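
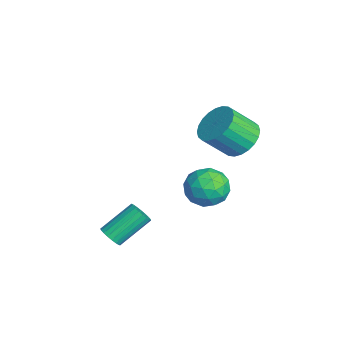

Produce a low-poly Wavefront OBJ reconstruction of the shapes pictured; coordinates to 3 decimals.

v -4.694 0.834 -1.49
v -4.312 1.227 -2.4
v -3.428 -0.327 -1.46
v -3.046 0.066 -2.37
v -2.987 0.638 -1.477
v -3.769 1.356 -1.496
v -3.971 -0.456 -2.364
v -4.753 0.262 -2.383
v -3.864 0.43 -2.94
v -3.257 1.106 -2.392
v -4.483 -0.206 -1.468
v -3.876 0.47 -0.92
v -4.614 1.133 -1.948
v -3.126 -0.233 -1.912
v -3.091 0.104 -1.388
v -2.867 0.335 -1.922
v -4.295 1.209 -1.416
v -4.07 1.44 -1.951
v -3.292 1.093 -1.409
v -3.67 -0.54 -1.909
v -3.445 -0.309 -2.444
v -4.873 0.565 -1.938
v -4.649 0.796 -2.472
v -4.448 -0.193 -2.451
v -4.126 0.895 -2.8
v -3.382 0.212 -2.782
v -3.926 -0.095 -2.779
v -4.386 0.327 -2.79
v -3.769 1.293 -2.477
v -3.025 0.61 -2.46
v -2.99 0.946 -1.935
v -3.45 1.368 -1.946
v -3.506 0.824 -2.795
v -4.715 0.29 -1.4
v -3.971 -0.393 -1.383
v -4.29 -0.468 -1.914
v -4.75 -0.046 -1.925
v -4.358 0.688 -1.078
v -3.614 0.005 -1.06
v -3.354 0.573 -1.07
v -3.814 0.995 -1.081
v -4.234 0.076 -1.065
v -2.346 1.566 2.053
v -1.461 1.909 2.332
v -1.388 0.796 3.466
v -2.274 0.454 3.187
v -1.696 2.12 2.554
v -1.623 1.007 3.688
v -2.031 2.246 2.7
v -1.958 1.134 3.834
v -2.414 2.269 2.747
v -2.341 1.157 3.881
v -2.786 2.185 2.689
v -2.713 1.073 3.822
v -3.092 2.007 2.533
v -3.019 0.894 3.667
v -3.284 1.762 2.305
v -3.211 0.649 3.439
v -3.333 1.487 2.038
v -3.26 0.374 3.172
v -3.232 1.224 1.774
v -3.159 0.111 2.908
v -2.997 1.013 1.552
v -2.924 -0.1 2.686
v -2.662 0.886 1.406
v -2.589 -0.226 2.54
v -2.279 0.863 1.359
v -2.206 -0.249 2.493
v -1.907 0.947 1.418
v -1.834 -0.165 2.551
v -1.601 1.126 1.573
v -1.528 0.013 2.707
v -1.409 1.371 1.801
v -1.336 0.258 2.935
v -1.36 1.646 2.068
v -1.287 0.533 3.202
v -0.934 -4.054 -2.193
v -0.409 -4.067 -1.969
v -0.822 -2.739 -0.924
v -1.346 -2.726 -1.147
v -0.382 -3.916 -2.15
v -0.795 -2.588 -1.105
v -0.45 -3.789 -2.338
v -0.863 -2.461 -1.293
v -0.602 -3.708 -2.501
v -1.015 -2.38 -1.456
v -0.811 -3.687 -2.611
v -1.224 -2.359 -1.565
v -1.041 -3.729 -2.648
v -1.454 -2.401 -1.603
v -1.253 -3.827 -2.607
v -1.665 -2.499 -1.561
v -1.409 -3.965 -2.494
v -1.822 -2.637 -1.448
v -1.484 -4.118 -2.329
v -1.896 -2.79 -1.283
v -1.463 -4.26 -2.14
v -1.875 -2.932 -1.095
v -1.35 -4.366 -1.961
v -1.763 -3.038 -0.915
v -1.166 -4.419 -1.821
v -1.579 -3.09 -0.776
v -0.941 -4.408 -1.746
v -1.354 -3.08 -0.701
v -0.716 -4.336 -1.748
v -1.128 -3.008 -0.703
v -0.527 -4.216 -1.827
v -0.94 -2.888 -0.782
f 1 38 17
f 38 12 41
f 17 41 6
f 38 41 17
f 1 17 13
f 17 6 18
f 13 18 2
f 17 18 13
f 1 13 22
f 13 2 23
f 22 23 8
f 13 23 22
f 1 22 34
f 22 8 37
f 34 37 11
f 22 37 34
f 1 34 38
f 34 11 42
f 38 42 12
f 34 42 38
f 2 18 29
f 18 6 32
f 29 32 10
f 18 32 29
f 6 41 19
f 41 12 40
f 19 40 5
f 41 40 19
f 12 42 39
f 42 11 35
f 39 35 3
f 42 35 39
f 11 37 36
f 37 8 24
f 36 24 7
f 37 24 36
f 8 23 28
f 23 2 25
f 28 25 9
f 23 25 28
f 4 30 16
f 30 10 31
f 16 31 5
f 30 31 16
f 4 16 14
f 16 5 15
f 14 15 3
f 16 15 14
f 4 14 21
f 14 3 20
f 21 20 7
f 14 20 21
f 4 21 26
f 21 7 27
f 26 27 9
f 21 27 26
f 4 26 30
f 26 9 33
f 30 33 10
f 26 33 30
f 5 31 19
f 31 10 32
f 19 32 6
f 31 32 19
f 3 15 39
f 15 5 40
f 39 40 12
f 15 40 39
f 7 20 36
f 20 3 35
f 36 35 11
f 20 35 36
f 9 27 28
f 27 7 24
f 28 24 8
f 27 24 28
f 10 33 29
f 33 9 25
f 29 25 2
f 33 25 29
f 44 43 47
f 44 47 45
f 45 47 48
f 45 48 46
f 47 43 49
f 47 49 48
f 48 49 50
f 48 50 46
f 49 43 51
f 49 51 50
f 50 51 52
f 50 52 46
f 51 43 53
f 51 53 52
f 52 53 54
f 52 54 46
f 53 43 55
f 53 55 54
f 54 55 56
f 54 56 46
f 55 43 57
f 55 57 56
f 56 57 58
f 56 58 46
f 57 43 59
f 57 59 58
f 58 59 60
f 58 60 46
f 59 43 61
f 59 61 60
f 60 61 62
f 60 62 46
f 61 43 63
f 61 63 62
f 62 63 64
f 62 64 46
f 63 43 65
f 63 65 64
f 64 65 66
f 64 66 46
f 65 43 67
f 65 67 66
f 66 67 68
f 66 68 46
f 67 43 69
f 67 69 68
f 68 69 70
f 68 70 46
f 69 43 71
f 69 71 70
f 70 71 72
f 70 72 46
f 71 43 73
f 71 73 72
f 72 73 74
f 72 74 46
f 73 43 75
f 73 75 74
f 74 75 76
f 74 76 46
f 75 43 44
f 75 44 76
f 76 44 45
f 76 45 46
f 78 77 81
f 78 81 79
f 79 81 82
f 79 82 80
f 81 77 83
f 81 83 82
f 82 83 84
f 82 84 80
f 83 77 85
f 83 85 84
f 84 85 86
f 84 86 80
f 85 77 87
f 85 87 86
f 86 87 88
f 86 88 80
f 87 77 89
f 87 89 88
f 88 89 90
f 88 90 80
f 89 77 91
f 89 91 90
f 90 91 92
f 90 92 80
f 91 77 93
f 91 93 92
f 92 93 94
f 92 94 80
f 93 77 95
f 93 95 94
f 94 95 96
f 94 96 80
f 95 77 97
f 95 97 96
f 96 97 98
f 96 98 80
f 97 77 99
f 97 99 98
f 98 99 100
f 98 100 80
f 99 77 101
f 99 101 100
f 100 101 102
f 100 102 80
f 101 77 103
f 101 103 102
f 102 103 104
f 102 104 80
f 103 77 105
f 103 105 104
f 104 105 106
f 104 106 80
f 105 77 107
f 105 107 106
f 106 107 108
f 106 108 80
f 107 77 78
f 107 78 108
f 108 78 79
f 108 79 80



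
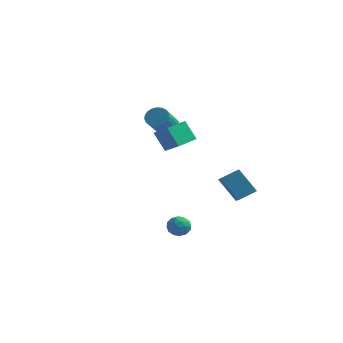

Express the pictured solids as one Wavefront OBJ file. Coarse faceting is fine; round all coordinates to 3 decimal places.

v 1.543 2.548 -3.891
v 0.423 2.535 -2.456
v 0.499 4.159 -4.691
v -0.62 4.146 -3.256
v 2.26 3.294 -3.324
v 1.141 3.281 -1.889
v 1.217 4.905 -4.124
v 0.097 4.892 -2.689
v 0.795 -3.107 -3.692
v 1.468 -2.975 -3.586
v 1.052 -4.145 -4.034
v 1.725 -4.013 -3.928
v 1.293 -4.066 -3.388
v 1.134 -3.424 -3.176
v 1.386 -3.696 -4.444
v 1.227 -3.054 -4.232
v 1.833 -3.339 -4.051
v 1.776 -3.568 -3.398
v 0.744 -3.552 -4.222
v 0.687 -3.781 -3.569
v 1.109 -2.95 -3.609
v 1.411 -4.17 -4.011
v 1.157 -4.201 -3.693
v 1.552 -4.124 -3.631
v 0.913 -3.214 -3.368
v 1.308 -3.136 -3.306
v 1.205 -3.778 -3.189
v 1.212 -3.984 -4.314
v 1.607 -3.906 -4.252
v 0.968 -2.996 -3.989
v 1.363 -2.919 -3.927
v 1.315 -3.342 -4.431
v 1.719 -3.086 -3.82
v 1.87 -3.697 -4.021
v 1.671 -3.51 -4.324
v 1.578 -3.133 -4.2
v 1.686 -3.221 -3.436
v 1.836 -3.831 -3.637
v 1.582 -3.862 -3.32
v 1.489 -3.485 -3.196
v 1.9 -3.435 -3.709
v 0.684 -3.289 -3.983
v 0.834 -3.899 -4.184
v 1.031 -3.635 -4.424
v 0.938 -3.258 -4.3
v 0.65 -3.423 -3.599
v 0.801 -4.034 -3.8
v 0.942 -3.987 -3.42
v 0.849 -3.61 -3.296
v 0.62 -3.685 -3.911
v -3.872 4.05 0.364
v -3.162 4.203 0.438
v -2.958 2.683 1.61
v -3.668 2.53 1.536
v -3.285 4.362 0.666
v -3.081 2.842 1.838
v -3.51 4.467 0.841
v -3.305 2.947 2.013
v -3.797 4.5 0.934
v -3.592 2.98 2.106
v -4.097 4.455 0.928
v -3.893 2.935 2.1
v -4.358 4.34 0.825
v -4.154 2.82 1.997
v -4.535 4.175 0.642
v -4.331 2.655 1.814
v -4.598 3.988 0.411
v -4.394 2.469 1.583
v -4.535 3.812 0.172
v -4.331 2.293 1.344
v -4.358 3.677 -0.034
v -4.153 2.158 1.138
v -4.096 3.607 -0.171
v -3.892 2.087 1.001
v -3.796 3.613 -0.216
v -3.592 2.093 0.956
v -3.509 3.694 -0.16
v -3.305 2.175 1.012
v -3.285 3.837 -0.014
v -3.08 2.318 1.158
v -3.162 4.017 0.198
v -2.958 2.498 1.37
v -1.972 -0.66 1.488
v -0.946 -0.991 2.101
v -1.645 0.699 1.674
v -0.619 0.368 2.287
v -1.261 -0.668 0.293
v -0.235 -0.999 0.906
v -0.934 0.691 0.479
v 0.092 0.36 1.092
f 2 4 1
f 5 2 1
f 1 4 3
f 3 5 1
f 2 8 4
f 6 2 5
f 6 8 2
f 4 8 3
f 7 5 3
f 3 8 7
f 7 6 5
f 8 6 7
f 9 46 25
f 46 20 49
f 25 49 14
f 46 49 25
f 9 25 21
f 25 14 26
f 21 26 10
f 25 26 21
f 9 21 30
f 21 10 31
f 30 31 16
f 21 31 30
f 9 30 42
f 30 16 45
f 42 45 19
f 30 45 42
f 9 42 46
f 42 19 50
f 46 50 20
f 42 50 46
f 10 26 37
f 26 14 40
f 37 40 18
f 26 40 37
f 14 49 27
f 49 20 48
f 27 48 13
f 49 48 27
f 20 50 47
f 50 19 43
f 47 43 11
f 50 43 47
f 19 45 44
f 45 16 32
f 44 32 15
f 45 32 44
f 16 31 36
f 31 10 33
f 36 33 17
f 31 33 36
f 12 38 24
f 38 18 39
f 24 39 13
f 38 39 24
f 12 24 22
f 24 13 23
f 22 23 11
f 24 23 22
f 12 22 29
f 22 11 28
f 29 28 15
f 22 28 29
f 12 29 34
f 29 15 35
f 34 35 17
f 29 35 34
f 12 34 38
f 34 17 41
f 38 41 18
f 34 41 38
f 13 39 27
f 39 18 40
f 27 40 14
f 39 40 27
f 11 23 47
f 23 13 48
f 47 48 20
f 23 48 47
f 15 28 44
f 28 11 43
f 44 43 19
f 28 43 44
f 17 35 36
f 35 15 32
f 36 32 16
f 35 32 36
f 18 41 37
f 41 17 33
f 37 33 10
f 41 33 37
f 52 51 55
f 52 55 53
f 53 55 56
f 53 56 54
f 55 51 57
f 55 57 56
f 56 57 58
f 56 58 54
f 57 51 59
f 57 59 58
f 58 59 60
f 58 60 54
f 59 51 61
f 59 61 60
f 60 61 62
f 60 62 54
f 61 51 63
f 61 63 62
f 62 63 64
f 62 64 54
f 63 51 65
f 63 65 64
f 64 65 66
f 64 66 54
f 65 51 67
f 65 67 66
f 66 67 68
f 66 68 54
f 67 51 69
f 67 69 68
f 68 69 70
f 68 70 54
f 69 51 71
f 69 71 70
f 70 71 72
f 70 72 54
f 71 51 73
f 71 73 72
f 72 73 74
f 72 74 54
f 73 51 75
f 73 75 74
f 74 75 76
f 74 76 54
f 75 51 77
f 75 77 76
f 76 77 78
f 76 78 54
f 77 51 79
f 77 79 78
f 78 79 80
f 78 80 54
f 79 51 81
f 79 81 80
f 80 81 82
f 80 82 54
f 81 51 52
f 81 52 82
f 82 52 53
f 82 53 54
f 84 86 83
f 87 84 83
f 83 86 85
f 85 87 83
f 84 90 86
f 88 84 87
f 88 90 84
f 86 90 85
f 89 87 85
f 85 90 89
f 89 88 87
f 90 88 89



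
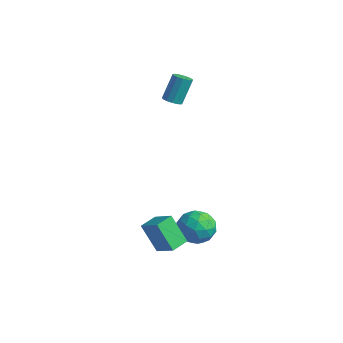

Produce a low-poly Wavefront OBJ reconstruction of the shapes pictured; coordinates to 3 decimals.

v 2.674 -4.1 -3.548
v 1.688 -4.331 -1.963
v 2.562 -3.009 -3.457
v 1.577 -3.241 -1.873
v 3.883 -4.039 -2.787
v 2.898 -4.271 -1.203
v 3.772 -2.949 -2.697
v 2.786 -3.18 -1.112
v -2.82 1.916 2.719
v -2.234 1.812 2.799
v -2.295 2.66 4.341
v -2.88 2.764 4.261
v -2.257 2.107 2.636
v -2.318 2.955 4.178
v -2.459 2.342 2.499
v -2.519 3.189 4.041
v -2.775 2.441 2.432
v -2.835 3.289 3.974
v -3.105 2.374 2.456
v -3.165 3.221 3.998
v -3.345 2.161 2.564
v -3.405 3.009 4.105
v -3.418 1.871 2.721
v -3.478 2.718 4.262
v -3.301 1.595 2.877
v -3.362 2.442 4.419
v -3.032 1.421 2.983
v -3.092 2.268 4.525
v -2.695 1.404 3.006
v -2.755 2.251 4.547
v -2.397 1.55 2.937
v -2.458 2.397 4.479
v 1.549 -0.715 -2.793
v 2.44 -0.014 -3.022
v 2.38 -2.086 -3.758
v 3.271 -1.385 -3.987
v 3.095 -1.763 -2.908
v 2.581 -0.916 -2.312
v 2.239 -1.184 -4.468
v 1.725 -0.337 -3.872
v 2.866 -0.304 -4.057
v 3.395 -0.661 -3.093
v 1.425 -1.439 -3.687
v 1.954 -1.796 -2.723
v 1.921 -0.244 -2.823
v 2.899 -1.856 -3.957
v 2.795 -2.078 -3.323
v 3.319 -1.666 -3.458
v 2.004 -0.774 -2.405
v 2.528 -0.362 -2.54
v 2.913 -1.39 -2.473
v 2.292 -1.738 -4.24
v 2.816 -1.326 -4.375
v 1.501 -0.434 -3.322
v 2.025 -0.022 -3.457
v 1.907 -0.71 -4.307
v 2.695 -0.002 -3.566
v 3.184 -0.808 -4.133
v 2.577 -0.69 -4.416
v 2.275 -0.192 -4.065
v 3.007 -0.213 -2.999
v 3.495 -1.018 -3.566
v 3.392 -1.241 -2.932
v 3.09 -0.743 -2.582
v 3.257 -0.383 -3.607
v 1.325 -1.082 -3.214
v 1.813 -1.887 -3.781
v 1.73 -1.357 -4.198
v 1.428 -0.859 -3.848
v 1.636 -1.292 -2.647
v 2.125 -2.098 -3.214
v 2.545 -1.908 -2.715
v 2.243 -1.41 -2.364
v 1.563 -1.717 -3.173
f 2 4 1
f 5 2 1
f 1 4 3
f 3 5 1
f 2 8 4
f 6 2 5
f 6 8 2
f 4 8 3
f 7 5 3
f 3 8 7
f 7 6 5
f 8 6 7
f 10 9 13
f 10 13 11
f 11 13 14
f 11 14 12
f 13 9 15
f 13 15 14
f 14 15 16
f 14 16 12
f 15 9 17
f 15 17 16
f 16 17 18
f 16 18 12
f 17 9 19
f 17 19 18
f 18 19 20
f 18 20 12
f 19 9 21
f 19 21 20
f 20 21 22
f 20 22 12
f 21 9 23
f 21 23 22
f 22 23 24
f 22 24 12
f 23 9 25
f 23 25 24
f 24 25 26
f 24 26 12
f 25 9 27
f 25 27 26
f 26 27 28
f 26 28 12
f 27 9 29
f 27 29 28
f 28 29 30
f 28 30 12
f 29 9 31
f 29 31 30
f 30 31 32
f 30 32 12
f 31 9 10
f 31 10 32
f 32 10 11
f 32 11 12
f 33 70 49
f 70 44 73
f 49 73 38
f 70 73 49
f 33 49 45
f 49 38 50
f 45 50 34
f 49 50 45
f 33 45 54
f 45 34 55
f 54 55 40
f 45 55 54
f 33 54 66
f 54 40 69
f 66 69 43
f 54 69 66
f 33 66 70
f 66 43 74
f 70 74 44
f 66 74 70
f 34 50 61
f 50 38 64
f 61 64 42
f 50 64 61
f 38 73 51
f 73 44 72
f 51 72 37
f 73 72 51
f 44 74 71
f 74 43 67
f 71 67 35
f 74 67 71
f 43 69 68
f 69 40 56
f 68 56 39
f 69 56 68
f 40 55 60
f 55 34 57
f 60 57 41
f 55 57 60
f 36 62 48
f 62 42 63
f 48 63 37
f 62 63 48
f 36 48 46
f 48 37 47
f 46 47 35
f 48 47 46
f 36 46 53
f 46 35 52
f 53 52 39
f 46 52 53
f 36 53 58
f 53 39 59
f 58 59 41
f 53 59 58
f 36 58 62
f 58 41 65
f 62 65 42
f 58 65 62
f 37 63 51
f 63 42 64
f 51 64 38
f 63 64 51
f 35 47 71
f 47 37 72
f 71 72 44
f 47 72 71
f 39 52 68
f 52 35 67
f 68 67 43
f 52 67 68
f 41 59 60
f 59 39 56
f 60 56 40
f 59 56 60
f 42 65 61
f 65 41 57
f 61 57 34
f 65 57 61



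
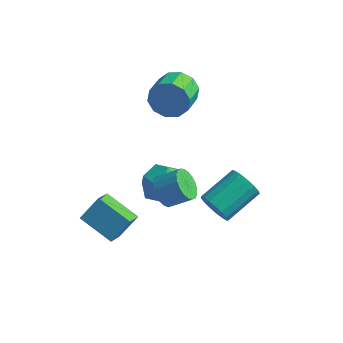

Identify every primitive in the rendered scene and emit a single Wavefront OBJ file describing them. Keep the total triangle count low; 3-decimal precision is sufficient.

v -2.23 0.068 -2.899
v -1.578 0.851 -3.116
v -1.022 -0.691 -2.004
v -0.37 0.092 -2.221
v -1.183 0.251 -1.592
v -1.93 0.721 -2.145
v -0.67 -0.561 -2.975
v -1.417 -0.091 -3.528
v -0.614 0.462 -3.163
v -0.931 0.964 -2.308
v -1.669 -0.804 -2.812
v -1.986 -0.302 -1.957
v 0.722 0.54 -3.78
v 1.272 0.522 -4.319
v 1.968 2.021 -3.658
v 1.418 2.04 -3.12
v 1.002 0.717 -4.476
v 1.698 2.216 -3.815
v 0.667 0.871 -4.473
v 1.363 2.371 -3.813
v 0.345 0.95 -4.312
v 1.041 2.449 -3.652
v 0.109 0.935 -4.03
v 0.805 2.434 -3.369
v 0.014 0.829 -3.69
v 0.71 2.328 -3.029
v 0.081 0.657 -3.37
v 0.777 2.157 -2.71
v 0.295 0.459 -3.145
v 0.99 1.958 -2.484
v 0.606 0.279 -3.065
v 1.302 1.778 -2.405
v 0.945 0.159 -3.149
v 1.64 1.658 -2.489
v 1.232 0.127 -3.378
v 1.928 1.626 -2.717
v 1.402 0.189 -3.699
v 2.098 1.688 -3.038
v 1.417 0.332 -4.038
v 2.113 1.831 -3.377
v -3.667 -2.546 -3.353
v -3.189 -1.839 -2.495
v -3.799 -1.559 -4.092
v -3.32 -0.853 -3.234
v -2.18 -2.807 -3.966
v -1.701 -2.101 -3.108
v -2.311 -1.821 -4.705
v -1.833 -1.114 -3.847
v -2.072 3.122 0.618
v -1.562 2.957 -0.092
v -1.398 1.732 0.311
v -1.908 1.898 1.022
v -1.236 3.134 0.314
v -1.072 1.909 0.717
v -1.229 3.307 0.836
v -1.065 2.082 1.239
v -1.544 3.409 1.275
v -1.38 2.184 1.678
v -2.061 3.402 1.463
v -1.897 2.177 1.867
v -2.582 3.288 1.329
v -2.418 2.063 1.732
v -2.908 3.111 0.923
v -2.744 1.886 1.326
v -2.915 2.938 0.401
v -2.751 1.713 0.804
v -2.6 2.836 -0.038
v -2.436 1.611 0.365
v -2.083 2.843 -0.227
v -1.919 1.618 0.177
v -0.6 -1.355 -1.313
v -0.15 -1.562 -1.849
v 0.69 -1.252 -1.264
v 0.24 -1.045 -0.727
v -0.206 -1.273 -1.922
v 0.634 -0.962 -1.336
v -0.33 -0.998 -1.889
v 0.51 -0.687 -1.304
v -0.501 -0.785 -1.757
v 0.339 -0.474 -1.172
v -0.689 -0.67 -1.548
v 0.151 -0.36 -0.963
v -0.862 -0.674 -1.298
v -0.022 -0.363 -0.713
v -0.989 -0.796 -1.051
v -0.149 -0.485 -0.466
v -1.049 -1.014 -0.849
v -0.209 -0.704 -0.264
v -1.032 -1.291 -0.727
v -0.191 -0.981 -0.142
v -0.939 -1.58 -0.707
v -0.099 -1.27 -0.121
v -0.788 -1.83 -0.791
v 0.052 -1.519 -0.205
v -0.605 -1.997 -0.965
v 0.235 -1.687 -0.38
v -0.421 -2.054 -1.2
v 0.419 -1.743 -0.614
v -0.268 -1.99 -1.454
v 0.573 -1.679 -0.868
v -0.172 -1.816 -1.683
v 0.668 -1.505 -1.098
f 1 12 6
f 1 6 2
f 1 2 8
f 1 8 11
f 1 11 12
f 2 6 10
f 6 12 5
f 12 11 3
f 11 8 7
f 8 2 9
f 4 10 5
f 4 5 3
f 4 3 7
f 4 7 9
f 4 9 10
f 5 10 6
f 3 5 12
f 7 3 11
f 9 7 8
f 10 9 2
f 14 13 17
f 14 17 15
f 15 17 18
f 15 18 16
f 17 13 19
f 17 19 18
f 18 19 20
f 18 20 16
f 19 13 21
f 19 21 20
f 20 21 22
f 20 22 16
f 21 13 23
f 21 23 22
f 22 23 24
f 22 24 16
f 23 13 25
f 23 25 24
f 24 25 26
f 24 26 16
f 25 13 27
f 25 27 26
f 26 27 28
f 26 28 16
f 27 13 29
f 27 29 28
f 28 29 30
f 28 30 16
f 29 13 31
f 29 31 30
f 30 31 32
f 30 32 16
f 31 13 33
f 31 33 32
f 32 33 34
f 32 34 16
f 33 13 35
f 33 35 34
f 34 35 36
f 34 36 16
f 35 13 37
f 35 37 36
f 36 37 38
f 36 38 16
f 37 13 39
f 37 39 38
f 38 39 40
f 38 40 16
f 39 13 14
f 39 14 40
f 40 14 15
f 40 15 16
f 42 44 41
f 45 42 41
f 41 44 43
f 43 45 41
f 42 48 44
f 46 42 45
f 46 48 42
f 44 48 43
f 47 45 43
f 43 48 47
f 47 46 45
f 48 46 47
f 50 49 53
f 50 53 51
f 51 53 54
f 51 54 52
f 53 49 55
f 53 55 54
f 54 55 56
f 54 56 52
f 55 49 57
f 55 57 56
f 56 57 58
f 56 58 52
f 57 49 59
f 57 59 58
f 58 59 60
f 58 60 52
f 59 49 61
f 59 61 60
f 60 61 62
f 60 62 52
f 61 49 63
f 61 63 62
f 62 63 64
f 62 64 52
f 63 49 65
f 63 65 64
f 64 65 66
f 64 66 52
f 65 49 67
f 65 67 66
f 66 67 68
f 66 68 52
f 67 49 69
f 67 69 68
f 68 69 70
f 68 70 52
f 69 49 50
f 69 50 70
f 70 50 51
f 70 51 52
f 72 71 75
f 72 75 73
f 73 75 76
f 73 76 74
f 75 71 77
f 75 77 76
f 76 77 78
f 76 78 74
f 77 71 79
f 77 79 78
f 78 79 80
f 78 80 74
f 79 71 81
f 79 81 80
f 80 81 82
f 80 82 74
f 81 71 83
f 81 83 82
f 82 83 84
f 82 84 74
f 83 71 85
f 83 85 84
f 84 85 86
f 84 86 74
f 85 71 87
f 85 87 86
f 86 87 88
f 86 88 74
f 87 71 89
f 87 89 88
f 88 89 90
f 88 90 74
f 89 71 91
f 89 91 90
f 90 91 92
f 90 92 74
f 91 71 93
f 91 93 92
f 92 93 94
f 92 94 74
f 93 71 95
f 93 95 94
f 94 95 96
f 94 96 74
f 95 71 97
f 95 97 96
f 96 97 98
f 96 98 74
f 97 71 99
f 97 99 98
f 98 99 100
f 98 100 74
f 99 71 101
f 99 101 100
f 100 101 102
f 100 102 74
f 101 71 72
f 101 72 102
f 102 72 73
f 102 73 74



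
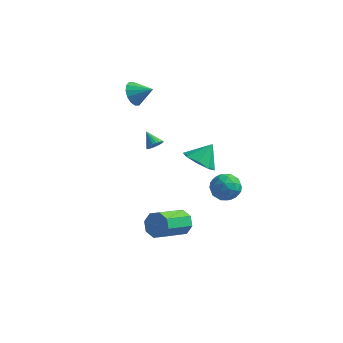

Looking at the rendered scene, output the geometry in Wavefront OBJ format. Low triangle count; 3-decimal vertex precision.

v -1.959 -0.202 0.998
v -1.666 -0.283 1.408
v -2.641 0.282 1.582
v -1.593 -0.096 1.338
v -1.584 0.072 1.21
v -1.639 0.193 1.044
v -1.75 0.246 0.871
v -1.897 0.221 0.72
v -2.054 0.123 0.617
v -2.195 -0.031 0.58
v -2.295 -0.215 0.615
v -2.337 -0.396 0.717
v -2.313 -0.544 0.867
v -2.228 -0.633 1.04
v -2.097 -0.647 1.206
v -1.941 -0.584 1.336
v -1.789 -0.455 1.407
v -4.367 2.986 2.283
v -3.979 3.138 1.565
v -3.293 3.054 2.877
v -4.088 3.525 1.717
v -4.271 3.768 2.02
v -4.481 3.801 2.394
v -4.659 3.615 2.738
v -4.76 3.262 2.96
v -4.755 2.834 3
v -4.646 2.447 2.849
v -4.463 2.204 2.545
v -4.254 2.171 2.171
v -4.075 2.357 1.827
v -3.975 2.71 1.605
v 0.456 -2.965 -2.488
v 0.996 -2.866 -1.892
v 0.283 -4.495 -0.976
v -0.256 -4.595 -1.572
v 0.462 -2.571 -1.781
v -0.25 -4.2 -0.865
v -0.075 -2.506 -2.084
v -0.787 -4.135 -1.168
v -0.301 -2.711 -2.624
v -1.013 -4.34 -1.708
v -0.083 -3.065 -3.084
v -0.796 -4.694 -2.168
v 0.45 -3.36 -3.195
v -0.262 -4.989 -2.279
v 0.987 -3.425 -2.892
v 0.275 -5.054 -1.976
v 1.213 -3.22 -2.352
v 0.501 -4.849 -1.436
v 0.26 0.489 -0.277
v 1.037 -0.147 -0.169
v 0.76 1.271 0.717
v 1.183 0.413 -0.681
v 0.788 1.018 -0.957
v 0.084 1.313 -0.835
v -0.517 1.126 -0.386
v -0.663 0.566 0.126
v -0.268 -0.039 0.403
v 0.436 -0.334 0.28
v 2.35 -1.591 0.93
v 3.061 -1.479 0.402
v 2.279 -2.981 0.538
v 2.99 -2.869 0.01
v 3.084 -2.837 0.898
v 3.128 -1.978 1.14
v 2.212 -2.482 -0.2
v 2.256 -1.623 0.042
v 2.976 -2.029 -0.297
v 3.515 -2.248 0.382
v 1.825 -2.212 0.558
v 2.364 -2.431 1.237
v 2.712 -1.413 0.7
v 2.628 -3.047 0.24
v 2.683 -3.028 0.762
v 3.102 -2.962 0.451
v 2.751 -1.706 1.135
v 3.169 -1.64 0.824
v 3.182 -2.438 1.115
v 2.171 -2.82 0.116
v 2.589 -2.754 -0.195
v 2.238 -1.498 0.489
v 2.657 -1.432 0.178
v 2.158 -2.022 -0.175
v 3.08 -1.67 -0.021
v 3.038 -2.487 -0.251
v 2.581 -2.26 -0.375
v 2.607 -1.755 -0.232
v 3.397 -1.799 0.378
v 3.355 -2.616 0.147
v 3.41 -2.597 0.669
v 3.436 -2.092 0.812
v 3.347 -2.123 -0.033
v 1.985 -1.844 0.793
v 1.943 -2.661 0.562
v 1.904 -2.368 0.128
v 1.93 -1.863 0.271
v 2.302 -1.973 1.191
v 2.26 -2.79 0.961
v 2.733 -2.705 1.172
v 2.759 -2.2 1.315
v 1.993 -2.337 0.973
f 2 1 4
f 2 4 3
f 4 1 5
f 4 5 3
f 5 1 6
f 5 6 3
f 6 1 7
f 6 7 3
f 7 1 8
f 7 8 3
f 8 1 9
f 8 9 3
f 9 1 10
f 9 10 3
f 10 1 11
f 10 11 3
f 11 1 12
f 11 12 3
f 12 1 13
f 12 13 3
f 13 1 14
f 13 14 3
f 14 1 15
f 14 15 3
f 15 1 16
f 15 16 3
f 16 1 17
f 16 17 3
f 17 1 2
f 17 2 3
f 19 18 21
f 19 21 20
f 21 18 22
f 21 22 20
f 22 18 23
f 22 23 20
f 23 18 24
f 23 24 20
f 24 18 25
f 24 25 20
f 25 18 26
f 25 26 20
f 26 18 27
f 26 27 20
f 27 18 28
f 27 28 20
f 28 18 29
f 28 29 20
f 29 18 30
f 29 30 20
f 30 18 31
f 30 31 20
f 31 18 19
f 31 19 20
f 33 32 36
f 33 36 34
f 34 36 37
f 34 37 35
f 36 32 38
f 36 38 37
f 37 38 39
f 37 39 35
f 38 32 40
f 38 40 39
f 39 40 41
f 39 41 35
f 40 32 42
f 40 42 41
f 41 42 43
f 41 43 35
f 42 32 44
f 42 44 43
f 43 44 45
f 43 45 35
f 44 32 46
f 44 46 45
f 45 46 47
f 45 47 35
f 46 32 48
f 46 48 47
f 47 48 49
f 47 49 35
f 48 32 33
f 48 33 49
f 49 33 34
f 49 34 35
f 51 50 53
f 51 53 52
f 53 50 54
f 53 54 52
f 54 50 55
f 54 55 52
f 55 50 56
f 55 56 52
f 56 50 57
f 56 57 52
f 57 50 58
f 57 58 52
f 58 50 59
f 58 59 52
f 59 50 51
f 59 51 52
f 60 97 76
f 97 71 100
f 76 100 65
f 97 100 76
f 60 76 72
f 76 65 77
f 72 77 61
f 76 77 72
f 60 72 81
f 72 61 82
f 81 82 67
f 72 82 81
f 60 81 93
f 81 67 96
f 93 96 70
f 81 96 93
f 60 93 97
f 93 70 101
f 97 101 71
f 93 101 97
f 61 77 88
f 77 65 91
f 88 91 69
f 77 91 88
f 65 100 78
f 100 71 99
f 78 99 64
f 100 99 78
f 71 101 98
f 101 70 94
f 98 94 62
f 101 94 98
f 70 96 95
f 96 67 83
f 95 83 66
f 96 83 95
f 67 82 87
f 82 61 84
f 87 84 68
f 82 84 87
f 63 89 75
f 89 69 90
f 75 90 64
f 89 90 75
f 63 75 73
f 75 64 74
f 73 74 62
f 75 74 73
f 63 73 80
f 73 62 79
f 80 79 66
f 73 79 80
f 63 80 85
f 80 66 86
f 85 86 68
f 80 86 85
f 63 85 89
f 85 68 92
f 89 92 69
f 85 92 89
f 64 90 78
f 90 69 91
f 78 91 65
f 90 91 78
f 62 74 98
f 74 64 99
f 98 99 71
f 74 99 98
f 66 79 95
f 79 62 94
f 95 94 70
f 79 94 95
f 68 86 87
f 86 66 83
f 87 83 67
f 86 83 87
f 69 92 88
f 92 68 84
f 88 84 61
f 92 84 88



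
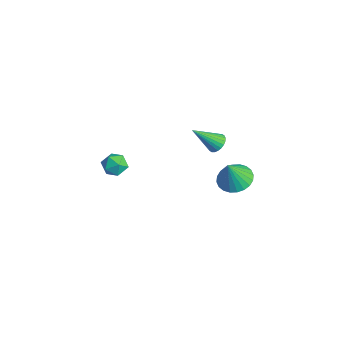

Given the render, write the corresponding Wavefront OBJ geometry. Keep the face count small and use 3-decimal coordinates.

v 3.553 3.421 0.382
v 4.213 2.825 0.077
v 3.747 2.899 1.818
v 4.415 3.12 0.157
v 4.486 3.461 0.271
v 4.415 3.796 0.402
v 4.213 4.074 0.531
v 3.91 4.253 0.636
v 3.553 4.304 0.703
v 3.196 4.222 0.721
v 2.894 4.017 0.688
v 2.692 3.722 0.607
v 2.621 3.381 0.493
v 2.692 3.046 0.362
v 2.894 2.768 0.233
v 3.197 2.589 0.128
v 3.553 2.538 0.061
v 3.91 2.62 0.043
v -3.975 0.02 -2.766
v -3.622 0.561 -3.218
v -2.978 -0.761 -2.922
v -2.625 -0.22 -3.374
v -2.715 -0.091 -2.601
v -3.331 0.392 -2.505
v -3.269 -0.592 -3.635
v -3.885 -0.109 -3.539
v -3.185 0.183 -3.755
v -2.843 0.493 -3.116
v -3.757 -0.693 -3.024
v -3.415 -0.383 -2.385
v 0.788 3.794 0.69
v 1.313 3.91 0.957
v 0.432 2.566 1.93
v 1.171 4.062 1.066
v 0.972 4.172 1.118
v 0.744 4.225 1.105
v 0.523 4.212 1.029
v 0.342 4.136 0.901
v 0.229 4.007 0.741
v 0.202 3.846 0.574
v 0.263 3.677 0.424
v 0.404 3.526 0.315
v 0.604 3.415 0.263
v 0.832 3.362 0.276
v 1.053 3.375 0.352
v 1.234 3.452 0.48
v 1.346 3.58 0.639
v 1.374 3.741 0.807
f 2 1 4
f 2 4 3
f 4 1 5
f 4 5 3
f 5 1 6
f 5 6 3
f 6 1 7
f 6 7 3
f 7 1 8
f 7 8 3
f 8 1 9
f 8 9 3
f 9 1 10
f 9 10 3
f 10 1 11
f 10 11 3
f 11 1 12
f 11 12 3
f 12 1 13
f 12 13 3
f 13 1 14
f 13 14 3
f 14 1 15
f 14 15 3
f 15 1 16
f 15 16 3
f 16 1 17
f 16 17 3
f 17 1 18
f 17 18 3
f 18 1 2
f 18 2 3
f 19 30 24
f 19 24 20
f 19 20 26
f 19 26 29
f 19 29 30
f 20 24 28
f 24 30 23
f 30 29 21
f 29 26 25
f 26 20 27
f 22 28 23
f 22 23 21
f 22 21 25
f 22 25 27
f 22 27 28
f 23 28 24
f 21 23 30
f 25 21 29
f 27 25 26
f 28 27 20
f 32 31 34
f 32 34 33
f 34 31 35
f 34 35 33
f 35 31 36
f 35 36 33
f 36 31 37
f 36 37 33
f 37 31 38
f 37 38 33
f 38 31 39
f 38 39 33
f 39 31 40
f 39 40 33
f 40 31 41
f 40 41 33
f 41 31 42
f 41 42 33
f 42 31 43
f 42 43 33
f 43 31 44
f 43 44 33
f 44 31 45
f 44 45 33
f 45 31 46
f 45 46 33
f 46 31 47
f 46 47 33
f 47 31 48
f 47 48 33
f 48 31 32
f 48 32 33



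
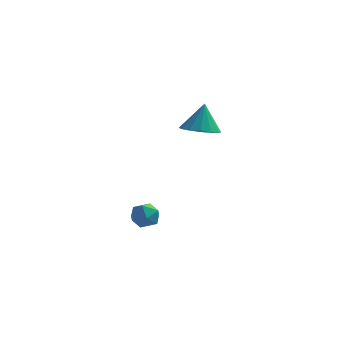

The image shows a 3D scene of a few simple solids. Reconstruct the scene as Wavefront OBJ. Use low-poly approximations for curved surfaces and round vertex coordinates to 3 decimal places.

v -1.374 -1.54 -2.755
v -1.016 -0.931 -2.547
v -0.564 -2.209 -2.193
v -0.206 -1.6 -1.985
v -0.867 -1.754 -1.699
v -1.367 -1.341 -2.047
v -0.213 -1.799 -2.693
v -0.713 -1.386 -3.041
v -0.298 -1.092 -2.509
v -0.703 -1.064 -1.894
v -0.877 -2.076 -2.846
v -1.282 -2.048 -2.231
v 1.433 -0.921 2.673
v 2.298 -0.748 2.552
v 1.527 -0.439 4.027
v 2.08 -0.361 2.429
v 1.689 -0.124 2.371
v 1.229 -0.101 2.395
v 0.825 -0.297 2.493
v 0.583 -0.661 2.639
v 0.569 -1.095 2.795
v 0.786 -1.482 2.918
v 1.177 -1.718 2.975
v 1.637 -1.742 2.951
v 2.042 -1.545 2.853
v 2.284 -1.181 2.707
f 1 12 6
f 1 6 2
f 1 2 8
f 1 8 11
f 1 11 12
f 2 6 10
f 6 12 5
f 12 11 3
f 11 8 7
f 8 2 9
f 4 10 5
f 4 5 3
f 4 3 7
f 4 7 9
f 4 9 10
f 5 10 6
f 3 5 12
f 7 3 11
f 9 7 8
f 10 9 2
f 14 13 16
f 14 16 15
f 16 13 17
f 16 17 15
f 17 13 18
f 17 18 15
f 18 13 19
f 18 19 15
f 19 13 20
f 19 20 15
f 20 13 21
f 20 21 15
f 21 13 22
f 21 22 15
f 22 13 23
f 22 23 15
f 23 13 24
f 23 24 15
f 24 13 25
f 24 25 15
f 25 13 26
f 25 26 15
f 26 13 14
f 26 14 15



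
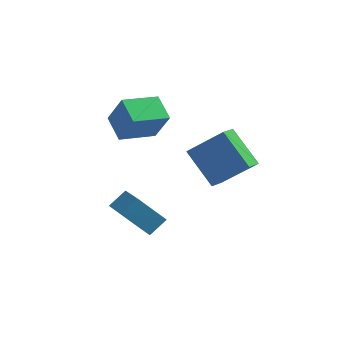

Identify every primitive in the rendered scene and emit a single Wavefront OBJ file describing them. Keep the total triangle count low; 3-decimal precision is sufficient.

v 1.032 3.838 -1.51
v 2.59 3.944 -0.105
v 1.248 4.69 -1.813
v 2.805 4.796 -0.408
v 2.355 3.004 -2.912
v 3.912 3.11 -1.507
v 2.57 3.856 -3.215
v 4.128 3.962 -1.81
v -1.408 2.131 -0.103
v -0.676 1.769 1.342
v -2.168 3.061 0.515
v -1.435 2.698 1.96
v -0.185 3.342 -0.42
v 0.548 2.979 1.025
v -0.944 4.271 0.198
v -0.212 3.909 1.643
v -0.456 1.547 -4.994
v -1.655 1.378 -3.771
v 0.078 2.181 -4.382
v -1.12 2.011 -3.16
v 0.48 0.069 -4.28
v -0.718 -0.101 -3.058
v 1.015 0.702 -3.669
v -0.184 0.533 -2.446
f 2 4 1
f 5 2 1
f 1 4 3
f 3 5 1
f 2 8 4
f 6 2 5
f 6 8 2
f 4 8 3
f 7 5 3
f 3 8 7
f 7 6 5
f 8 6 7
f 10 12 9
f 13 10 9
f 9 12 11
f 11 13 9
f 10 16 12
f 14 10 13
f 14 16 10
f 12 16 11
f 15 13 11
f 11 16 15
f 15 14 13
f 16 14 15
f 18 20 17
f 21 18 17
f 17 20 19
f 19 21 17
f 18 24 20
f 22 18 21
f 22 24 18
f 20 24 19
f 23 21 19
f 19 24 23
f 23 22 21
f 24 22 23



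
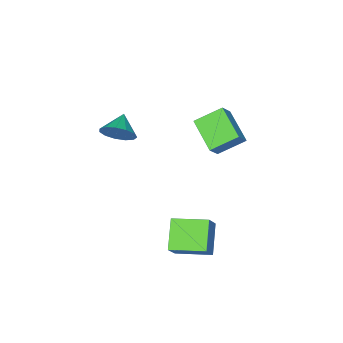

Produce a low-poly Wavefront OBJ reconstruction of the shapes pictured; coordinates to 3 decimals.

v 2.708 1.547 -2.705
v 3.455 1.924 -1.671
v 1.631 2.979 -2.449
v 2.378 3.356 -1.415
v 3.702 2.484 -3.765
v 4.449 2.861 -2.731
v 2.625 3.916 -3.509
v 3.372 4.293 -2.475
v -0.805 1.21 3.283
v -0.125 1.413 4.07
v -0.35 2.841 2.467
v 0.33 3.045 3.254
v 0.33 0.495 2.486
v 1.01 0.699 3.273
v 0.785 2.127 1.67
v 1.465 2.33 2.457
v 2.768 -2.696 1.127
v 3.352 -2.876 1.828
v 1.872 -3.324 1.713
v 3.113 -2.425 1.947
v 2.765 -2.06 1.805
v 2.417 -1.897 1.448
v 2.181 -1.988 0.989
v 2.131 -2.304 0.574
v 2.283 -2.745 0.335
v 2.589 -3.17 0.347
v 2.952 -3.445 0.607
v 3.256 -3.482 1.032
v 3.405 -3.27 1.487
f 2 4 1
f 5 2 1
f 1 4 3
f 3 5 1
f 2 8 4
f 6 2 5
f 6 8 2
f 4 8 3
f 7 5 3
f 3 8 7
f 7 6 5
f 8 6 7
f 10 12 9
f 13 10 9
f 9 12 11
f 11 13 9
f 10 16 12
f 14 10 13
f 14 16 10
f 12 16 11
f 15 13 11
f 11 16 15
f 15 14 13
f 16 14 15
f 18 17 20
f 18 20 19
f 20 17 21
f 20 21 19
f 21 17 22
f 21 22 19
f 22 17 23
f 22 23 19
f 23 17 24
f 23 24 19
f 24 17 25
f 24 25 19
f 25 17 26
f 25 26 19
f 26 17 27
f 26 27 19
f 27 17 28
f 27 28 19
f 28 17 29
f 28 29 19
f 29 17 18
f 29 18 19



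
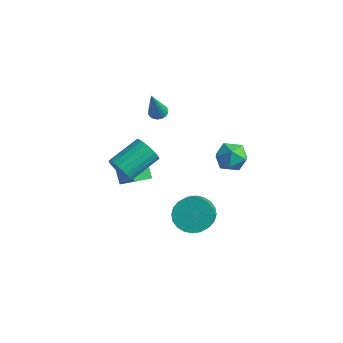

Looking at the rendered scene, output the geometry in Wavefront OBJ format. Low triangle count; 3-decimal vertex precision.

v 3.717 1.456 2.868
v 4.194 0.827 3.33
v 2.506 0.613 2.97
v 2.983 -0.016 3.432
v 2.797 0.792 3.818
v 3.546 1.314 3.755
v 3.154 0.126 2.545
v 3.903 0.648 2.482
v 3.846 0.005 3.131
v 3.626 0.417 3.918
v 3.074 1.023 2.382
v 2.854 1.435 3.169
v -2.766 -0.643 -1.738
v -3.458 -0.252 -0.893
v -2.449 0.319 -1.924
v -3.14 0.71 -1.079
v -1.58 -0.83 -0.681
v -2.271 -0.439 0.164
v -1.262 0.132 -0.867
v -1.954 0.523 -0.022
v -3.614 3.274 1.096
v -3.089 3.287 1.026
v -3.326 2.426 3.084
v -3.134 3.497 1.122
v -3.274 3.664 1.213
v -3.482 3.753 1.281
v -3.715 3.747 1.313
v -3.929 3.648 1.302
v -4.08 3.475 1.249
v -4.139 3.262 1.167
v -4.094 3.051 1.071
v -3.954 2.885 0.979
v -3.747 2.796 0.911
v -3.513 2.801 0.88
v -3.299 2.9 0.891
v -3.148 3.074 0.943
v 1.59 0.158 -2.011
v 2.434 0.782 -1.977
v 3.214 -0.334 -0.815
v 2.37 -0.958 -0.849
v 2.207 0.939 -1.674
v 2.986 -0.178 -0.513
v 1.885 0.976 -1.423
v 2.665 -0.14 -0.261
v 1.519 0.889 -1.261
v 2.299 -0.227 -0.099
v 1.164 0.691 -1.213
v 1.944 -0.425 -0.051
v 0.874 0.412 -1.286
v 1.653 -0.705 -0.125
v 0.692 0.094 -1.47
v 1.472 -1.023 -0.309
v 0.648 -0.215 -1.737
v 1.427 -1.331 -0.575
v 0.746 -0.466 -2.045
v 1.526 -1.582 -0.883
v 0.974 -0.622 -2.347
v 1.753 -1.739 -1.186
v 1.295 -0.66 -2.599
v 2.075 -1.776 -1.437
v 1.661 -0.573 -2.761
v 2.441 -1.689 -1.599
v 2.016 -0.375 -2.809
v 2.796 -1.491 -1.647
v 2.307 -0.095 -2.735
v 3.086 -1.212 -1.574
v 2.488 0.223 -2.551
v 3.268 -0.894 -1.39
v 2.533 0.531 -2.285
v 3.312 -0.585 -1.123
v -1.067 -2.425 1.581
v -0.591 -2.761 2.129
v -0.257 -1.051 2.887
v -0.733 -0.715 2.339
v -0.377 -2.694 1.884
v -0.043 -0.984 2.642
v -0.283 -2.58 1.586
v 0.052 -0.871 2.344
v -0.323 -2.44 1.287
v 0.011 -0.73 2.045
v -0.493 -2.297 1.039
v -0.158 -0.587 1.797
v -0.762 -2.176 0.885
v -0.427 -0.466 1.643
v -1.083 -2.098 0.851
v -0.749 -0.388 1.609
v -1.402 -2.077 0.943
v -1.068 -0.367 1.701
v -1.663 -2.116 1.146
v -1.329 -0.406 1.904
v -1.821 -2.208 1.424
v -1.487 -0.498 2.182
v -1.849 -2.338 1.729
v -1.514 -0.628 2.487
v -1.741 -2.483 2.008
v -1.407 -0.773 2.766
v -1.517 -2.618 2.214
v -1.182 -0.908 2.972
v -1.215 -2.719 2.31
v -0.881 -1.009 3.068
v -0.888 -2.77 2.28
v -0.553 -1.06 3.038
f 1 12 6
f 1 6 2
f 1 2 8
f 1 8 11
f 1 11 12
f 2 6 10
f 6 12 5
f 12 11 3
f 11 8 7
f 8 2 9
f 4 10 5
f 4 5 3
f 4 3 7
f 4 7 9
f 4 9 10
f 5 10 6
f 3 5 12
f 7 3 11
f 9 7 8
f 10 9 2
f 14 16 13
f 17 14 13
f 13 16 15
f 15 17 13
f 14 20 16
f 18 14 17
f 18 20 14
f 16 20 15
f 19 17 15
f 15 20 19
f 19 18 17
f 20 18 19
f 22 21 24
f 22 24 23
f 24 21 25
f 24 25 23
f 25 21 26
f 25 26 23
f 26 21 27
f 26 27 23
f 27 21 28
f 27 28 23
f 28 21 29
f 28 29 23
f 29 21 30
f 29 30 23
f 30 21 31
f 30 31 23
f 31 21 32
f 31 32 23
f 32 21 33
f 32 33 23
f 33 21 34
f 33 34 23
f 34 21 35
f 34 35 23
f 35 21 36
f 35 36 23
f 36 21 22
f 36 22 23
f 38 37 41
f 38 41 39
f 39 41 42
f 39 42 40
f 41 37 43
f 41 43 42
f 42 43 44
f 42 44 40
f 43 37 45
f 43 45 44
f 44 45 46
f 44 46 40
f 45 37 47
f 45 47 46
f 46 47 48
f 46 48 40
f 47 37 49
f 47 49 48
f 48 49 50
f 48 50 40
f 49 37 51
f 49 51 50
f 50 51 52
f 50 52 40
f 51 37 53
f 51 53 52
f 52 53 54
f 52 54 40
f 53 37 55
f 53 55 54
f 54 55 56
f 54 56 40
f 55 37 57
f 55 57 56
f 56 57 58
f 56 58 40
f 57 37 59
f 57 59 58
f 58 59 60
f 58 60 40
f 59 37 61
f 59 61 60
f 60 61 62
f 60 62 40
f 61 37 63
f 61 63 62
f 62 63 64
f 62 64 40
f 63 37 65
f 63 65 64
f 64 65 66
f 64 66 40
f 65 37 67
f 65 67 66
f 66 67 68
f 66 68 40
f 67 37 69
f 67 69 68
f 68 69 70
f 68 70 40
f 69 37 38
f 69 38 70
f 70 38 39
f 70 39 40
f 72 71 75
f 72 75 73
f 73 75 76
f 73 76 74
f 75 71 77
f 75 77 76
f 76 77 78
f 76 78 74
f 77 71 79
f 77 79 78
f 78 79 80
f 78 80 74
f 79 71 81
f 79 81 80
f 80 81 82
f 80 82 74
f 81 71 83
f 81 83 82
f 82 83 84
f 82 84 74
f 83 71 85
f 83 85 84
f 84 85 86
f 84 86 74
f 85 71 87
f 85 87 86
f 86 87 88
f 86 88 74
f 87 71 89
f 87 89 88
f 88 89 90
f 88 90 74
f 89 71 91
f 89 91 90
f 90 91 92
f 90 92 74
f 91 71 93
f 91 93 92
f 92 93 94
f 92 94 74
f 93 71 95
f 93 95 94
f 94 95 96
f 94 96 74
f 95 71 97
f 95 97 96
f 96 97 98
f 96 98 74
f 97 71 99
f 97 99 98
f 98 99 100
f 98 100 74
f 99 71 101
f 99 101 100
f 100 101 102
f 100 102 74
f 101 71 72
f 101 72 102
f 102 72 73
f 102 73 74



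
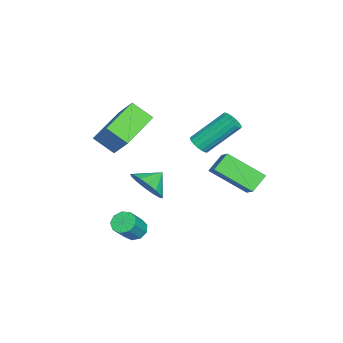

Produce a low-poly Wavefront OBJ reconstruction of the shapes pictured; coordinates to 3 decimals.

v -1.391 2.162 1.244
v -1.119 1.861 1.63
v -1.637 3.257 3.082
v -1.909 3.558 2.696
v -0.942 2.015 1.545
v -1.46 3.411 2.997
v -0.854 2.198 1.401
v -1.373 3.594 2.853
v -0.873 2.374 1.225
v -1.391 3.77 2.677
v -0.994 2.508 1.053
v -1.512 3.904 2.505
v -1.194 2.573 0.919
v -1.712 3.969 2.371
v -1.433 2.557 0.849
v -1.951 3.953 2.301
v -1.663 2.463 0.858
v -2.181 3.859 2.31
v -1.84 2.309 0.943
v -2.358 3.705 2.395
v -1.927 2.126 1.087
v -2.446 3.522 2.539
v -1.909 1.95 1.263
v -2.427 3.346 2.715
v -1.788 1.816 1.435
v -2.306 3.212 2.887
v -1.588 1.751 1.569
v -2.106 3.147 3.021
v -1.349 1.767 1.639
v -1.867 3.163 3.091
v -0.888 2.705 -0.054
v -1.604 3.138 0.581
v -0.871 4.424 -1.207
v -1.588 4.856 -0.573
v -0.032 3.144 0.613
v -0.749 3.576 1.247
v -0.016 4.862 -0.541
v -0.732 5.295 0.094
v -0.594 -1.247 3.286
v -0.076 -0.498 4.296
v -0.506 -0.3 2.539
v 0.012 0.449 3.549
v 1.388 -1.869 2.731
v 1.906 -1.12 3.741
v 1.476 -0.922 1.984
v 1.994 -0.173 2.994
v 3.439 0.467 -1.37
v 3.713 0.083 -1.724
v 4.515 -0.211 -0.784
v 4.241 0.173 -0.43
v 3.884 0.447 -1.756
v 4.686 0.153 -0.817
v 3.847 0.821 -1.608
v 4.649 0.526 -0.668
v 3.619 1.029 -1.348
v 4.421 0.734 -0.408
v 3.307 0.974 -1.098
v 4.109 0.68 -0.158
v 3.056 0.682 -0.976
v 3.858 0.388 -0.036
v 2.985 0.29 -1.038
v 3.787 -0.005 -0.098
v 3.126 -0.019 -1.255
v 3.928 -0.314 -0.315
v 3.414 -0.101 -1.526
v 4.215 -0.396 -0.586
v 0.843 0.331 -0.316
v 1.359 1.121 -0.494
v 0.177 0.889 0.236
v 1.03 1.096 -0.865
v 0.651 0.866 -1.09
v 0.323 0.492 -1.107
v 0.135 0.075 -0.912
v 0.137 -0.273 -0.558
v 0.328 -0.46 -0.138
v 0.657 -0.434 0.233
v 1.036 -0.204 0.458
v 1.363 0.169 0.475
v 1.551 0.586 0.28
v 1.549 0.934 -0.074
f 2 1 5
f 2 5 3
f 3 5 6
f 3 6 4
f 5 1 7
f 5 7 6
f 6 7 8
f 6 8 4
f 7 1 9
f 7 9 8
f 8 9 10
f 8 10 4
f 9 1 11
f 9 11 10
f 10 11 12
f 10 12 4
f 11 1 13
f 11 13 12
f 12 13 14
f 12 14 4
f 13 1 15
f 13 15 14
f 14 15 16
f 14 16 4
f 15 1 17
f 15 17 16
f 16 17 18
f 16 18 4
f 17 1 19
f 17 19 18
f 18 19 20
f 18 20 4
f 19 1 21
f 19 21 20
f 20 21 22
f 20 22 4
f 21 1 23
f 21 23 22
f 22 23 24
f 22 24 4
f 23 1 25
f 23 25 24
f 24 25 26
f 24 26 4
f 25 1 27
f 25 27 26
f 26 27 28
f 26 28 4
f 27 1 29
f 27 29 28
f 28 29 30
f 28 30 4
f 29 1 2
f 29 2 30
f 30 2 3
f 30 3 4
f 32 34 31
f 35 32 31
f 31 34 33
f 33 35 31
f 32 38 34
f 36 32 35
f 36 38 32
f 34 38 33
f 37 35 33
f 33 38 37
f 37 36 35
f 38 36 37
f 40 42 39
f 43 40 39
f 39 42 41
f 41 43 39
f 40 46 42
f 44 40 43
f 44 46 40
f 42 46 41
f 45 43 41
f 41 46 45
f 45 44 43
f 46 44 45
f 48 47 51
f 48 51 49
f 49 51 52
f 49 52 50
f 51 47 53
f 51 53 52
f 52 53 54
f 52 54 50
f 53 47 55
f 53 55 54
f 54 55 56
f 54 56 50
f 55 47 57
f 55 57 56
f 56 57 58
f 56 58 50
f 57 47 59
f 57 59 58
f 58 59 60
f 58 60 50
f 59 47 61
f 59 61 60
f 60 61 62
f 60 62 50
f 61 47 63
f 61 63 62
f 62 63 64
f 62 64 50
f 63 47 65
f 63 65 64
f 64 65 66
f 64 66 50
f 65 47 48
f 65 48 66
f 66 48 49
f 66 49 50
f 68 67 70
f 68 70 69
f 70 67 71
f 70 71 69
f 71 67 72
f 71 72 69
f 72 67 73
f 72 73 69
f 73 67 74
f 73 74 69
f 74 67 75
f 74 75 69
f 75 67 76
f 75 76 69
f 76 67 77
f 76 77 69
f 77 67 78
f 77 78 69
f 78 67 79
f 78 79 69
f 79 67 80
f 79 80 69
f 80 67 68
f 80 68 69



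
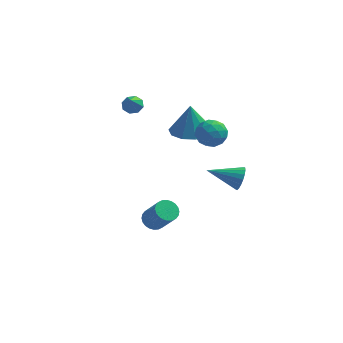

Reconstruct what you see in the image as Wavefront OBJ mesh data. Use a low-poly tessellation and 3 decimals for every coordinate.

v 2.228 2.615 -1.185
v 2.446 2.296 -0.601
v 0.592 2.505 -0.635
v 2.452 2.598 -0.522
v 2.414 2.902 -0.574
v 2.339 3.15 -0.747
v 2.242 3.292 -1.007
v 2.143 3.3 -1.302
v 2.06 3.172 -1.574
v 2.011 2.934 -1.769
v 2.005 2.633 -1.848
v 2.043 2.328 -1.795
v 2.118 2.08 -1.622
v 2.214 1.938 -1.362
v 2.314 1.93 -1.067
v 2.397 2.058 -0.795
v -3.17 3.899 2.804
v -2.628 3.818 2.754
v -3.19 3.241 3.636
v -2.72 4.142 3.008
v -3.076 4.323 3.142
v -3.486 4.255 3.078
v -3.711 3.979 2.854
v -3.619 3.656 2.601
v -3.264 3.475 2.467
v -2.853 3.542 2.53
v -1.323 -2.397 -0.404
v -0.807 -2.406 -0.71
v -0.1 -2.971 0.498
v -0.617 -2.963 0.804
v -0.8 -2.193 -0.615
v -0.093 -2.758 0.594
v -0.873 -2.01 -0.487
v -0.166 -2.575 0.722
v -1.014 -1.887 -0.347
v -0.307 -2.452 0.862
v -1.202 -1.841 -0.215
v -0.495 -2.406 0.993
v -1.409 -1.88 -0.113
v -0.702 -2.445 1.096
v -1.602 -1.998 -0.054
v -0.896 -2.563 1.154
v -1.754 -2.176 -0.049
v -1.047 -2.742 1.159
v -1.84 -2.389 -0.098
v -1.133 -2.954 1.11
v -1.847 -2.602 -0.194
v -1.14 -3.167 1.015
v -1.774 -2.785 -0.322
v -1.067 -3.35 0.887
v -1.633 -2.908 -0.462
v -0.926 -3.473 0.747
v -1.445 -2.954 -0.593
v -0.738 -3.519 0.615
v -1.238 -2.915 -0.696
v -0.531 -3.48 0.513
v -1.044 -2.797 -0.754
v -0.338 -3.362 0.454
v -0.893 -2.618 -0.759
v -0.186 -3.184 0.449
v 0.787 1.521 3.204
v 1.491 1.36 3.594
v 0.449 0.24 3.286
v 1.153 0.079 3.676
v 0.569 0.52 4.048
v 0.778 1.311 3.997
v 1.162 0.289 2.883
v 1.371 1.08 2.832
v 1.722 0.598 3.395
v 1.356 0.741 4.115
v 0.584 0.859 2.765
v 0.218 1.002 3.485
v 1.169 1.553 3.392
v 0.771 0.047 3.488
v 0.428 0.306 3.707
v 0.842 0.212 3.936
v 0.75 1.524 3.629
v 1.164 1.429 3.858
v 0.622 0.936 4.125
v 0.776 0.171 3.022
v 1.19 0.076 3.251
v 1.098 1.388 2.944
v 1.512 1.294 3.173
v 1.318 0.664 2.755
v 1.718 1.011 3.504
v 1.519 0.258 3.552
v 1.525 0.381 3.086
v 1.648 0.846 3.056
v 1.503 1.094 3.927
v 1.304 0.342 3.975
v 0.961 0.601 4.194
v 1.084 1.066 4.164
v 1.639 0.647 3.811
v 0.636 1.258 2.905
v 0.437 0.506 2.953
v 0.856 0.534 2.716
v 0.979 0.999 2.686
v 0.421 1.342 3.328
v 0.222 0.589 3.376
v 0.292 0.754 3.824
v 0.415 1.219 3.794
v 0.301 0.953 3.069
v -0.144 2.182 2.496
v 0.725 1.583 2.598
v -0.196 2.378 4.104
v 0.916 2.206 2.528
v 0.702 2.82 2.447
v 0.165 3.19 2.384
v -0.489 3.175 2.364
v -1.012 2.781 2.395
v -1.203 2.159 2.464
v -0.989 1.545 2.546
v -0.452 1.174 2.609
v 0.202 1.189 2.629
f 2 1 4
f 2 4 3
f 4 1 5
f 4 5 3
f 5 1 6
f 5 6 3
f 6 1 7
f 6 7 3
f 7 1 8
f 7 8 3
f 8 1 9
f 8 9 3
f 9 1 10
f 9 10 3
f 10 1 11
f 10 11 3
f 11 1 12
f 11 12 3
f 12 1 13
f 12 13 3
f 13 1 14
f 13 14 3
f 14 1 15
f 14 15 3
f 15 1 16
f 15 16 3
f 16 1 2
f 16 2 3
f 18 17 20
f 18 20 19
f 20 17 21
f 20 21 19
f 21 17 22
f 21 22 19
f 22 17 23
f 22 23 19
f 23 17 24
f 23 24 19
f 24 17 25
f 24 25 19
f 25 17 26
f 25 26 19
f 26 17 18
f 26 18 19
f 28 27 31
f 28 31 29
f 29 31 32
f 29 32 30
f 31 27 33
f 31 33 32
f 32 33 34
f 32 34 30
f 33 27 35
f 33 35 34
f 34 35 36
f 34 36 30
f 35 27 37
f 35 37 36
f 36 37 38
f 36 38 30
f 37 27 39
f 37 39 38
f 38 39 40
f 38 40 30
f 39 27 41
f 39 41 40
f 40 41 42
f 40 42 30
f 41 27 43
f 41 43 42
f 42 43 44
f 42 44 30
f 43 27 45
f 43 45 44
f 44 45 46
f 44 46 30
f 45 27 47
f 45 47 46
f 46 47 48
f 46 48 30
f 47 27 49
f 47 49 48
f 48 49 50
f 48 50 30
f 49 27 51
f 49 51 50
f 50 51 52
f 50 52 30
f 51 27 53
f 51 53 52
f 52 53 54
f 52 54 30
f 53 27 55
f 53 55 54
f 54 55 56
f 54 56 30
f 55 27 57
f 55 57 56
f 56 57 58
f 56 58 30
f 57 27 59
f 57 59 58
f 58 59 60
f 58 60 30
f 59 27 28
f 59 28 60
f 60 28 29
f 60 29 30
f 61 98 77
f 98 72 101
f 77 101 66
f 98 101 77
f 61 77 73
f 77 66 78
f 73 78 62
f 77 78 73
f 61 73 82
f 73 62 83
f 82 83 68
f 73 83 82
f 61 82 94
f 82 68 97
f 94 97 71
f 82 97 94
f 61 94 98
f 94 71 102
f 98 102 72
f 94 102 98
f 62 78 89
f 78 66 92
f 89 92 70
f 78 92 89
f 66 101 79
f 101 72 100
f 79 100 65
f 101 100 79
f 72 102 99
f 102 71 95
f 99 95 63
f 102 95 99
f 71 97 96
f 97 68 84
f 96 84 67
f 97 84 96
f 68 83 88
f 83 62 85
f 88 85 69
f 83 85 88
f 64 90 76
f 90 70 91
f 76 91 65
f 90 91 76
f 64 76 74
f 76 65 75
f 74 75 63
f 76 75 74
f 64 74 81
f 74 63 80
f 81 80 67
f 74 80 81
f 64 81 86
f 81 67 87
f 86 87 69
f 81 87 86
f 64 86 90
f 86 69 93
f 90 93 70
f 86 93 90
f 65 91 79
f 91 70 92
f 79 92 66
f 91 92 79
f 63 75 99
f 75 65 100
f 99 100 72
f 75 100 99
f 67 80 96
f 80 63 95
f 96 95 71
f 80 95 96
f 69 87 88
f 87 67 84
f 88 84 68
f 87 84 88
f 70 93 89
f 93 69 85
f 89 85 62
f 93 85 89
f 104 103 106
f 104 106 105
f 106 103 107
f 106 107 105
f 107 103 108
f 107 108 105
f 108 103 109
f 108 109 105
f 109 103 110
f 109 110 105
f 110 103 111
f 110 111 105
f 111 103 112
f 111 112 105
f 112 103 113
f 112 113 105
f 113 103 114
f 113 114 105
f 114 103 104
f 114 104 105



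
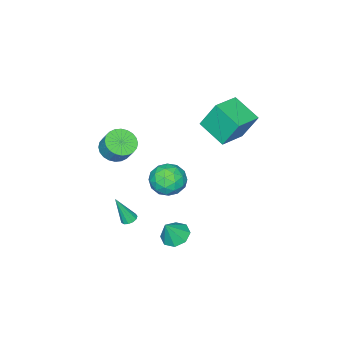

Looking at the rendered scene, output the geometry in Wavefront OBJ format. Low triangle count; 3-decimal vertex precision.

v 3.066 -1.462 2.486
v 3.552 -2.264 2.937
v 3.74 -1.539 4.024
v 3.254 -0.738 3.574
v 3.862 -2.074 2.757
v 4.05 -1.35 3.844
v 4.052 -1.791 2.536
v 4.239 -1.067 3.623
v 4.091 -1.458 2.307
v 4.278 -0.734 3.395
v 3.974 -1.126 2.106
v 4.161 -0.402 3.193
v 3.719 -0.845 1.962
v 3.906 -0.12 3.05
v 3.365 -0.658 1.899
v 3.552 0.067 2.986
v 2.965 -0.593 1.925
v 3.152 0.132 3.012
v 2.58 -0.661 2.036
v 2.768 0.064 3.123
v 2.27 -0.85 2.216
v 2.458 -0.126 3.303
v 2.081 -1.133 2.437
v 2.268 -0.409 3.524
v 2.042 -1.466 2.665
v 2.229 -0.742 3.753
v 2.159 -1.798 2.867
v 2.346 -1.074 3.954
v 2.414 -2.08 3.01
v 2.601 -1.355 4.098
v 2.768 -2.267 3.074
v 2.955 -1.542 4.161
v 3.168 -2.332 3.048
v 3.355 -1.607 4.135
v 3.734 0.236 -2.899
v 4.172 0.568 -2.911
v 4.266 -0.396 -1.001
v 3.94 0.734 -2.791
v 3.642 0.742 -2.705
v 3.374 0.589 -2.68
v 3.22 0.324 -2.725
v 3.229 0.031 -2.826
v 3.398 -0.197 -2.949
v 3.675 -0.287 -3.057
v 3.97 -0.212 -3.114
v 4.19 0.006 -3.103
v 4.265 0.297 -3.028
v 1.609 3.062 1.083
v 2.829 3.104 0.861
v 1.671 1.056 1.039
v 2.891 1.098 0.817
v 2.45 1.444 1.924
v 2.411 2.684 1.951
v 2.089 1.476 -0.051
v 2.05 2.716 -0.024
v 3.126 2.124 0.16
v 3.348 2.105 1.38
v 1.152 2.055 0.52
v 1.374 2.036 1.74
v 2.213 3.259 0.976
v 2.287 0.901 0.924
v 2.027 1.104 1.575
v 2.744 1.129 1.444
v 1.968 3.012 1.616
v 2.685 3.037 1.486
v 2.462 2.061 2.111
v 1.815 1.123 0.414
v 2.532 1.148 0.284
v 1.756 3.031 0.456
v 2.473 3.056 0.325
v 2.038 2.099 -0.211
v 3.105 2.708 0.433
v 3.141 1.529 0.408
v 2.67 1.751 -0.103
v 2.647 2.48 -0.087
v 3.236 2.697 1.151
v 3.272 1.518 1.125
v 3.013 1.721 1.775
v 2.99 2.45 1.791
v 3.41 2.121 0.739
v 1.228 2.642 0.775
v 1.264 1.463 0.749
v 1.51 1.71 0.109
v 1.487 2.439 0.125
v 1.359 2.631 1.492
v 1.395 1.452 1.467
v 1.853 1.68 1.987
v 1.83 2.409 2.003
v 1.09 2.039 1.161
v 1.814 2.29 -4.536
v 2.297 1.483 -4.877
v 2.626 2.17 -3.104
v 2.668 2.134 -5.033
v 2.539 2.876 -4.898
v 1.986 3.275 -4.55
v 1.332 3.097 -4.195
v 0.961 2.446 -4.039
v 1.089 1.704 -4.174
v 1.643 1.305 -4.521
v -3.676 1.145 2.911
v -4.096 2.051 4.86
v -3.542 3.084 2.039
v -3.962 3.99 3.988
v -1.718 1.19 3.312
v -2.138 2.096 5.261
v -1.584 3.129 2.44
v -2.004 4.035 4.389
f 2 1 5
f 2 5 3
f 3 5 6
f 3 6 4
f 5 1 7
f 5 7 6
f 6 7 8
f 6 8 4
f 7 1 9
f 7 9 8
f 8 9 10
f 8 10 4
f 9 1 11
f 9 11 10
f 10 11 12
f 10 12 4
f 11 1 13
f 11 13 12
f 12 13 14
f 12 14 4
f 13 1 15
f 13 15 14
f 14 15 16
f 14 16 4
f 15 1 17
f 15 17 16
f 16 17 18
f 16 18 4
f 17 1 19
f 17 19 18
f 18 19 20
f 18 20 4
f 19 1 21
f 19 21 20
f 20 21 22
f 20 22 4
f 21 1 23
f 21 23 22
f 22 23 24
f 22 24 4
f 23 1 25
f 23 25 24
f 24 25 26
f 24 26 4
f 25 1 27
f 25 27 26
f 26 27 28
f 26 28 4
f 27 1 29
f 27 29 28
f 28 29 30
f 28 30 4
f 29 1 31
f 29 31 30
f 30 31 32
f 30 32 4
f 31 1 33
f 31 33 32
f 32 33 34
f 32 34 4
f 33 1 2
f 33 2 34
f 34 2 3
f 34 3 4
f 36 35 38
f 36 38 37
f 38 35 39
f 38 39 37
f 39 35 40
f 39 40 37
f 40 35 41
f 40 41 37
f 41 35 42
f 41 42 37
f 42 35 43
f 42 43 37
f 43 35 44
f 43 44 37
f 44 35 45
f 44 45 37
f 45 35 46
f 45 46 37
f 46 35 47
f 46 47 37
f 47 35 36
f 47 36 37
f 48 85 64
f 85 59 88
f 64 88 53
f 85 88 64
f 48 64 60
f 64 53 65
f 60 65 49
f 64 65 60
f 48 60 69
f 60 49 70
f 69 70 55
f 60 70 69
f 48 69 81
f 69 55 84
f 81 84 58
f 69 84 81
f 48 81 85
f 81 58 89
f 85 89 59
f 81 89 85
f 49 65 76
f 65 53 79
f 76 79 57
f 65 79 76
f 53 88 66
f 88 59 87
f 66 87 52
f 88 87 66
f 59 89 86
f 89 58 82
f 86 82 50
f 89 82 86
f 58 84 83
f 84 55 71
f 83 71 54
f 84 71 83
f 55 70 75
f 70 49 72
f 75 72 56
f 70 72 75
f 51 77 63
f 77 57 78
f 63 78 52
f 77 78 63
f 51 63 61
f 63 52 62
f 61 62 50
f 63 62 61
f 51 61 68
f 61 50 67
f 68 67 54
f 61 67 68
f 51 68 73
f 68 54 74
f 73 74 56
f 68 74 73
f 51 73 77
f 73 56 80
f 77 80 57
f 73 80 77
f 52 78 66
f 78 57 79
f 66 79 53
f 78 79 66
f 50 62 86
f 62 52 87
f 86 87 59
f 62 87 86
f 54 67 83
f 67 50 82
f 83 82 58
f 67 82 83
f 56 74 75
f 74 54 71
f 75 71 55
f 74 71 75
f 57 80 76
f 80 56 72
f 76 72 49
f 80 72 76
f 91 90 93
f 91 93 92
f 93 90 94
f 93 94 92
f 94 90 95
f 94 95 92
f 95 90 96
f 95 96 92
f 96 90 97
f 96 97 92
f 97 90 98
f 97 98 92
f 98 90 99
f 98 99 92
f 99 90 91
f 99 91 92
f 101 103 100
f 104 101 100
f 100 103 102
f 102 104 100
f 101 107 103
f 105 101 104
f 105 107 101
f 103 107 102
f 106 104 102
f 102 107 106
f 106 105 104
f 107 105 106



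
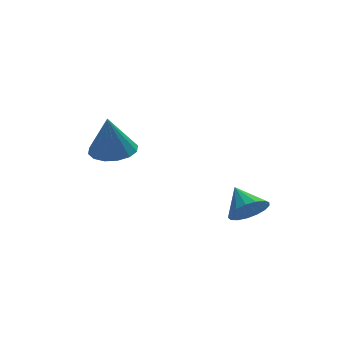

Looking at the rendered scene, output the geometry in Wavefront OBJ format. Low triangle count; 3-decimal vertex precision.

v -0.746 3.195 -1.915
v -0.003 2.745 -1.861
v -0.954 3.045 -0.305
v 0.117 3.176 -1.805
v 0.006 3.611 -1.778
v -0.306 3.936 -1.788
v -0.736 4.062 -1.832
v -1.169 3.955 -1.898
v -1.488 3.646 -1.969
v -1.609 3.215 -2.025
v -1.498 2.78 -2.051
v -1.185 2.455 -2.041
v -0.755 2.329 -1.997
v -0.323 2.436 -1.931
v 2.923 -1.114 -2.996
v 3.357 -1.376 -2.444
v 2.677 -0.186 -2.364
v 3.581 -1.18 -2.644
v 3.655 -0.969 -2.925
v 3.561 -0.792 -3.223
v 3.32 -0.688 -3.468
v 2.988 -0.682 -3.606
v 2.642 -0.775 -3.603
v 2.359 -0.946 -3.462
v 2.206 -1.155 -3.214
v 2.217 -1.355 -2.916
v 2.389 -1.5 -2.637
v 2.684 -1.557 -2.44
v 3.033 -1.512 -2.37
f 2 1 4
f 2 4 3
f 4 1 5
f 4 5 3
f 5 1 6
f 5 6 3
f 6 1 7
f 6 7 3
f 7 1 8
f 7 8 3
f 8 1 9
f 8 9 3
f 9 1 10
f 9 10 3
f 10 1 11
f 10 11 3
f 11 1 12
f 11 12 3
f 12 1 13
f 12 13 3
f 13 1 14
f 13 14 3
f 14 1 2
f 14 2 3
f 16 15 18
f 16 18 17
f 18 15 19
f 18 19 17
f 19 15 20
f 19 20 17
f 20 15 21
f 20 21 17
f 21 15 22
f 21 22 17
f 22 15 23
f 22 23 17
f 23 15 24
f 23 24 17
f 24 15 25
f 24 25 17
f 25 15 26
f 25 26 17
f 26 15 27
f 26 27 17
f 27 15 28
f 27 28 17
f 28 15 29
f 28 29 17
f 29 15 16
f 29 16 17



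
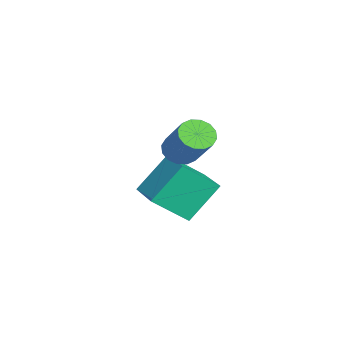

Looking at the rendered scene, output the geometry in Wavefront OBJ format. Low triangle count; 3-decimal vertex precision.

v -2.506 2.434 -2.628
v -2.167 1.073 -1.499
v -0.682 3.123 -2.345
v -0.343 1.762 -1.216
v -1.857 1.338 -4.144
v -1.518 -0.023 -3.015
v -0.033 2.027 -3.861
v 0.306 0.666 -2.732
v 0.649 1.755 0.055
v 1.176 1.35 -0.221
v 2.378 2.02 1.088
v 1.851 2.425 1.365
v 1.196 1.673 -0.405
v 2.398 2.344 0.904
v 1.07 2.018 -0.466
v 2.272 2.689 0.844
v 0.831 2.293 -0.387
v 2.033 2.964 0.922
v 0.543 2.423 -0.19
v 1.745 3.094 1.12
v 0.283 2.374 0.073
v 1.485 3.045 1.383
v 0.122 2.16 0.332
v 1.324 2.83 1.641
v 0.102 1.836 0.516
v 1.304 2.507 1.825
v 0.228 1.491 0.576
v 1.43 2.162 1.886
v 0.467 1.216 0.498
v 1.669 1.887 1.807
v 0.755 1.086 0.3
v 1.957 1.757 1.61
v 1.015 1.135 0.037
v 2.217 1.806 1.347
f 2 4 1
f 5 2 1
f 1 4 3
f 3 5 1
f 2 8 4
f 6 2 5
f 6 8 2
f 4 8 3
f 7 5 3
f 3 8 7
f 7 6 5
f 8 6 7
f 10 9 13
f 10 13 11
f 11 13 14
f 11 14 12
f 13 9 15
f 13 15 14
f 14 15 16
f 14 16 12
f 15 9 17
f 15 17 16
f 16 17 18
f 16 18 12
f 17 9 19
f 17 19 18
f 18 19 20
f 18 20 12
f 19 9 21
f 19 21 20
f 20 21 22
f 20 22 12
f 21 9 23
f 21 23 22
f 22 23 24
f 22 24 12
f 23 9 25
f 23 25 24
f 24 25 26
f 24 26 12
f 25 9 27
f 25 27 26
f 26 27 28
f 26 28 12
f 27 9 29
f 27 29 28
f 28 29 30
f 28 30 12
f 29 9 31
f 29 31 30
f 30 31 32
f 30 32 12
f 31 9 33
f 31 33 32
f 32 33 34
f 32 34 12
f 33 9 10
f 33 10 34
f 34 10 11
f 34 11 12



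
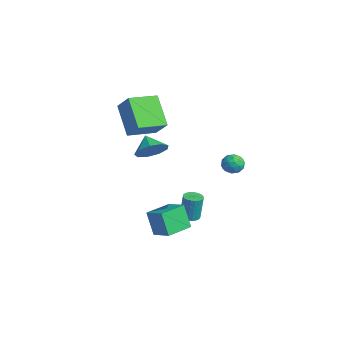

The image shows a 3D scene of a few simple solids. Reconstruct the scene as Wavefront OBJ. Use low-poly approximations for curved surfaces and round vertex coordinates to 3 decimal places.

v -0.282 2.744 -4.685
v 0.183 2.415 -4.668
v 0.247 2.586 -3.098
v -0.218 2.916 -3.115
v 0.277 2.631 -4.695
v 0.34 2.803 -3.126
v 0.274 2.867 -4.721
v 0.337 3.038 -3.151
v 0.175 3.081 -4.74
v 0.238 3.253 -3.171
v -0.003 3.237 -4.75
v 0.06 3.409 -3.18
v -0.23 3.308 -4.748
v -0.166 3.48 -3.179
v -0.465 3.282 -4.736
v -0.401 3.453 -3.167
v -0.668 3.162 -4.715
v -0.605 3.334 -3.145
v -0.805 2.97 -4.688
v -0.741 3.142 -3.119
v -0.851 2.74 -4.661
v -0.788 2.911 -3.092
v -0.799 2.509 -4.638
v -0.735 2.681 -3.069
v -0.657 2.32 -4.623
v -0.594 2.491 -3.054
v -0.451 2.204 -4.619
v -0.387 2.375 -3.049
v -0.215 2.181 -4.626
v -0.151 2.353 -3.057
v 0.009 2.256 -4.643
v 0.073 2.427 -3.074
v 1.928 -0.357 -4.018
v 1.382 -0.528 -2.588
v 1.402 1.165 -4.036
v 0.857 0.993 -2.606
v 3.023 0.027 -3.554
v 2.478 -0.145 -2.124
v 2.498 1.548 -3.572
v 1.952 1.377 -2.142
v -3.055 1.687 -0.708
v -2.483 2.027 0.039
v -4.005 1.713 0.008
v -2.738 2.552 -0.319
v -3.141 2.672 -0.858
v -3.503 2.331 -1.328
v -3.656 1.688 -1.507
v -3.528 1.045 -1.312
v -3.178 0.702 -0.835
v -2.77 0.82 -0.298
v -2.496 1.343 0.047
v 3.271 3.77 1.681
v 3.911 3.846 1.836
v 3.509 2.874 1.144
v 4.149 2.95 1.299
v 3.709 2.796 1.77
v 3.562 3.35 2.102
v 3.858 3.37 0.878
v 3.711 3.924 1.21
v 4.273 3.599 1.34
v 4.181 3.244 1.892
v 3.239 3.476 1.088
v 3.147 3.121 1.64
v 3.57 3.887 1.806
v 3.85 2.833 1.174
v 3.592 2.742 1.451
v 3.967 2.787 1.542
v 3.365 3.595 1.962
v 3.741 3.64 2.054
v 3.623 3.022 2.015
v 3.679 3.08 0.926
v 4.055 3.125 1.018
v 3.453 3.933 1.438
v 3.828 3.978 1.529
v 3.797 3.698 0.965
v 4.159 3.787 1.606
v 4.299 3.26 1.29
v 4.128 3.507 1.042
v 4.041 3.832 1.237
v 4.105 3.578 1.93
v 4.245 3.051 1.614
v 3.987 2.96 1.891
v 3.9 3.286 2.086
v 4.318 3.433 1.638
v 3.175 3.669 1.366
v 3.315 3.142 1.05
v 3.52 3.434 0.894
v 3.433 3.76 1.089
v 3.121 3.46 1.69
v 3.261 2.933 1.374
v 3.379 2.888 1.743
v 3.292 3.213 1.938
v 3.102 3.287 1.342
v -1.721 -0.307 1.651
v -3.273 -0.215 3.136
v -1.847 1.433 1.412
v -3.399 1.524 2.897
v -0.681 -0.084 2.723
v -2.233 0.007 4.208
v -0.807 1.655 2.484
v -2.359 1.747 3.969
f 2 1 5
f 2 5 3
f 3 5 6
f 3 6 4
f 5 1 7
f 5 7 6
f 6 7 8
f 6 8 4
f 7 1 9
f 7 9 8
f 8 9 10
f 8 10 4
f 9 1 11
f 9 11 10
f 10 11 12
f 10 12 4
f 11 1 13
f 11 13 12
f 12 13 14
f 12 14 4
f 13 1 15
f 13 15 14
f 14 15 16
f 14 16 4
f 15 1 17
f 15 17 16
f 16 17 18
f 16 18 4
f 17 1 19
f 17 19 18
f 18 19 20
f 18 20 4
f 19 1 21
f 19 21 20
f 20 21 22
f 20 22 4
f 21 1 23
f 21 23 22
f 22 23 24
f 22 24 4
f 23 1 25
f 23 25 24
f 24 25 26
f 24 26 4
f 25 1 27
f 25 27 26
f 26 27 28
f 26 28 4
f 27 1 29
f 27 29 28
f 28 29 30
f 28 30 4
f 29 1 31
f 29 31 30
f 30 31 32
f 30 32 4
f 31 1 2
f 31 2 32
f 32 2 3
f 32 3 4
f 34 36 33
f 37 34 33
f 33 36 35
f 35 37 33
f 34 40 36
f 38 34 37
f 38 40 34
f 36 40 35
f 39 37 35
f 35 40 39
f 39 38 37
f 40 38 39
f 42 41 44
f 42 44 43
f 44 41 45
f 44 45 43
f 45 41 46
f 45 46 43
f 46 41 47
f 46 47 43
f 47 41 48
f 47 48 43
f 48 41 49
f 48 49 43
f 49 41 50
f 49 50 43
f 50 41 51
f 50 51 43
f 51 41 42
f 51 42 43
f 52 89 68
f 89 63 92
f 68 92 57
f 89 92 68
f 52 68 64
f 68 57 69
f 64 69 53
f 68 69 64
f 52 64 73
f 64 53 74
f 73 74 59
f 64 74 73
f 52 73 85
f 73 59 88
f 85 88 62
f 73 88 85
f 52 85 89
f 85 62 93
f 89 93 63
f 85 93 89
f 53 69 80
f 69 57 83
f 80 83 61
f 69 83 80
f 57 92 70
f 92 63 91
f 70 91 56
f 92 91 70
f 63 93 90
f 93 62 86
f 90 86 54
f 93 86 90
f 62 88 87
f 88 59 75
f 87 75 58
f 88 75 87
f 59 74 79
f 74 53 76
f 79 76 60
f 74 76 79
f 55 81 67
f 81 61 82
f 67 82 56
f 81 82 67
f 55 67 65
f 67 56 66
f 65 66 54
f 67 66 65
f 55 65 72
f 65 54 71
f 72 71 58
f 65 71 72
f 55 72 77
f 72 58 78
f 77 78 60
f 72 78 77
f 55 77 81
f 77 60 84
f 81 84 61
f 77 84 81
f 56 82 70
f 82 61 83
f 70 83 57
f 82 83 70
f 54 66 90
f 66 56 91
f 90 91 63
f 66 91 90
f 58 71 87
f 71 54 86
f 87 86 62
f 71 86 87
f 60 78 79
f 78 58 75
f 79 75 59
f 78 75 79
f 61 84 80
f 84 60 76
f 80 76 53
f 84 76 80
f 95 97 94
f 98 95 94
f 94 97 96
f 96 98 94
f 95 101 97
f 99 95 98
f 99 101 95
f 97 101 96
f 100 98 96
f 96 101 100
f 100 99 98
f 101 99 100



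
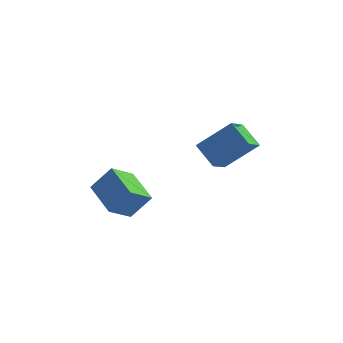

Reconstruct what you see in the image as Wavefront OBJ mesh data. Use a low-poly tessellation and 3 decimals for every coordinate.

v 0.813 2.274 -1.543
v 0.059 3.165 -0.884
v 1.309 3.402 -2.5
v 0.556 4.293 -1.841
v 2.324 2.647 -0.319
v 1.571 3.538 0.34
v 2.821 3.775 -1.276
v 2.067 4.666 -0.617
v -4.331 0.839 -1.918
v -3.446 1.121 -0.884
v -3.472 1.564 -2.85
v -2.587 1.846 -1.816
v -3.453 -0.646 -2.264
v -2.568 -0.364 -1.23
v -2.594 0.079 -3.196
v -1.709 0.361 -2.162
f 2 4 1
f 5 2 1
f 1 4 3
f 3 5 1
f 2 8 4
f 6 2 5
f 6 8 2
f 4 8 3
f 7 5 3
f 3 8 7
f 7 6 5
f 8 6 7
f 10 12 9
f 13 10 9
f 9 12 11
f 11 13 9
f 10 16 12
f 14 10 13
f 14 16 10
f 12 16 11
f 15 13 11
f 11 16 15
f 15 14 13
f 16 14 15



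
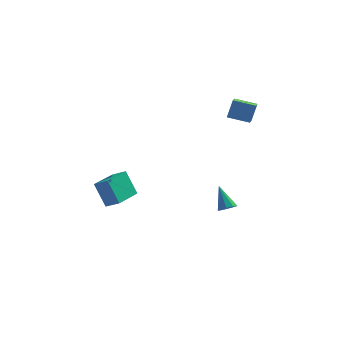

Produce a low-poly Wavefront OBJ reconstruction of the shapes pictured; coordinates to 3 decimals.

v 3.097 2.302 2.835
v 3.377 2.693 3.868
v 3.152 3.277 2.45
v 3.433 3.668 3.484
v 4.287 2.132 2.576
v 4.568 2.523 3.61
v 4.343 3.107 2.192
v 4.623 3.498 3.225
v -3.543 -0.215 -0.969
v -2.819 -0.485 -0.527
v -2.774 1.439 -1.216
v -2.051 1.168 -0.773
v -2.909 -0.708 -2.307
v -2.186 -0.979 -1.864
v -2.141 0.945 -2.553
v -1.417 0.675 -2.111
v 3.179 2.922 -4.453
v 3.676 2.899 -4.219
v 2.661 3.758 -3.267
v 3.653 3.201 -4.442
v 3.408 3.373 -4.67
v 3.056 3.334 -4.796
v 2.761 3.102 -4.762
v 2.662 2.786 -4.583
v 2.805 2.534 -4.343
v 3.123 2.464 -4.154
v 3.467 2.608 -4.105
f 2 4 1
f 5 2 1
f 1 4 3
f 3 5 1
f 2 8 4
f 6 2 5
f 6 8 2
f 4 8 3
f 7 5 3
f 3 8 7
f 7 6 5
f 8 6 7
f 10 12 9
f 13 10 9
f 9 12 11
f 11 13 9
f 10 16 12
f 14 10 13
f 14 16 10
f 12 16 11
f 15 13 11
f 11 16 15
f 15 14 13
f 16 14 15
f 18 17 20
f 18 20 19
f 20 17 21
f 20 21 19
f 21 17 22
f 21 22 19
f 22 17 23
f 22 23 19
f 23 17 24
f 23 24 19
f 24 17 25
f 24 25 19
f 25 17 26
f 25 26 19
f 26 17 27
f 26 27 19
f 27 17 18
f 27 18 19



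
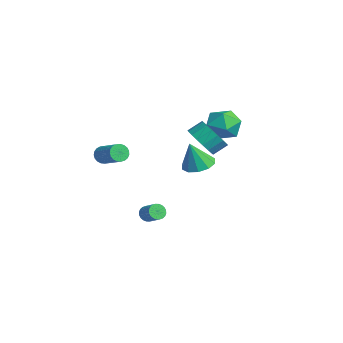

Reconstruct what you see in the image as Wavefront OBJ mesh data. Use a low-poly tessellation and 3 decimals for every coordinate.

v 0.218 1.051 0.731
v 0.794 1.807 0.924
v 0.402 0.489 2.389
v 0.229 1.97 1.041
v -0.34 1.782 1.041
v -0.696 1.314 0.921
v -0.703 0.746 0.73
v -0.358 0.295 0.538
v 0.207 0.132 0.421
v 0.776 0.32 0.422
v 1.132 0.788 0.541
v 1.139 1.356 0.733
v -5.109 3.829 1.747
v -4.451 4.273 2.659
v -3.489 3.087 0.941
v -2.831 3.531 1.853
v -3.601 2.62 2.05
v -4.603 3.079 2.549
v -3.337 4.281 1.051
v -4.339 4.74 1.55
v -3.356 4.553 2.229
v -3.52 3.526 2.847
v -4.42 3.834 0.753
v -4.584 2.807 1.371
v -2.193 -1.195 -3.901
v -1.871 -1.349 -4.332
v -1.005 -0.999 -3.81
v -1.327 -0.845 -3.379
v -1.921 -1.144 -4.387
v -1.055 -0.794 -3.866
v -2.012 -0.946 -4.369
v -1.146 -0.596 -3.847
v -2.131 -0.787 -4.279
v -1.264 -0.436 -3.757
v -2.259 -0.689 -4.131
v -1.393 -0.339 -3.61
v -2.377 -0.668 -3.949
v -1.511 -0.318 -3.427
v -2.467 -0.728 -3.759
v -1.601 -0.378 -3.237
v -2.516 -0.859 -3.591
v -1.65 -0.509 -3.069
v -2.515 -1.041 -3.47
v -1.649 -0.691 -2.948
v -2.465 -1.246 -3.414
v -1.599 -0.896 -2.893
v -2.374 -1.444 -3.433
v -1.508 -1.094 -2.911
v -2.256 -1.604 -3.523
v -1.389 -1.253 -3.001
v -2.127 -1.701 -3.67
v -1.261 -1.351 -3.149
v -2.009 -1.722 -3.853
v -1.143 -1.372 -3.331
v -1.919 -1.662 -4.043
v -1.053 -1.312 -3.521
v -1.87 -1.531 -4.211
v -1.004 -1.181 -3.689
v -1.274 -3.864 1.345
v -0.96 -4.081 0.869
v 0.448 -3.513 1.539
v 0.134 -3.296 2.015
v -1.018 -3.847 0.792
v 0.39 -3.278 1.461
v -1.12 -3.615 0.81
v 0.288 -3.047 1.48
v -1.249 -3.427 0.921
v 0.159 -2.858 1.59
v -1.382 -3.314 1.105
v 0.026 -2.746 1.774
v -1.497 -3.296 1.331
v -0.088 -2.728 2
v -1.573 -3.377 1.559
v -0.164 -2.808 2.228
v -1.597 -3.542 1.75
v -0.188 -2.973 2.42
v -1.566 -3.762 1.871
v -0.157 -3.194 2.541
v -1.484 -4 1.902
v -0.075 -3.432 2.571
v -1.366 -4.215 1.836
v 0.043 -3.647 2.505
v -1.232 -4.369 1.685
v 0.177 -3.801 2.355
v -1.106 -4.436 1.476
v 0.303 -3.867 2.145
v -1.008 -4.404 1.243
v 0.4 -3.835 1.913
v -0.957 -4.278 1.029
v 0.452 -3.71 1.699
v 1.842 0.687 3.036
v 2.643 0.271 3.592
v 2.638 1.077 4.201
v 1.838 1.493 3.644
v 2.865 0.523 3.261
v 2.86 1.329 3.87
v 2.885 0.807 2.885
v 2.88 1.613 3.493
v 2.698 1.067 2.539
v 2.693 1.873 3.147
v 2.342 1.252 2.291
v 2.337 2.058 2.899
v 1.886 1.325 2.191
v 1.882 2.131 2.799
v 1.423 1.272 2.258
v 1.418 2.078 2.866
v 1.042 1.103 2.479
v 1.037 1.909 3.088
v 0.82 0.851 2.81
v 0.815 1.657 3.419
v 0.8 0.567 3.187
v 0.795 1.373 3.795
v 0.987 0.307 3.533
v 0.982 1.113 4.141
v 1.343 0.122 3.781
v 1.338 0.928 4.389
v 1.798 0.049 3.881
v 1.794 0.855 4.489
v 2.262 0.102 3.814
v 2.257 0.908 4.422
f 2 1 4
f 2 4 3
f 4 1 5
f 4 5 3
f 5 1 6
f 5 6 3
f 6 1 7
f 6 7 3
f 7 1 8
f 7 8 3
f 8 1 9
f 8 9 3
f 9 1 10
f 9 10 3
f 10 1 11
f 10 11 3
f 11 1 12
f 11 12 3
f 12 1 2
f 12 2 3
f 13 24 18
f 13 18 14
f 13 14 20
f 13 20 23
f 13 23 24
f 14 18 22
f 18 24 17
f 24 23 15
f 23 20 19
f 20 14 21
f 16 22 17
f 16 17 15
f 16 15 19
f 16 19 21
f 16 21 22
f 17 22 18
f 15 17 24
f 19 15 23
f 21 19 20
f 22 21 14
f 26 25 29
f 26 29 27
f 27 29 30
f 27 30 28
f 29 25 31
f 29 31 30
f 30 31 32
f 30 32 28
f 31 25 33
f 31 33 32
f 32 33 34
f 32 34 28
f 33 25 35
f 33 35 34
f 34 35 36
f 34 36 28
f 35 25 37
f 35 37 36
f 36 37 38
f 36 38 28
f 37 25 39
f 37 39 38
f 38 39 40
f 38 40 28
f 39 25 41
f 39 41 40
f 40 41 42
f 40 42 28
f 41 25 43
f 41 43 42
f 42 43 44
f 42 44 28
f 43 25 45
f 43 45 44
f 44 45 46
f 44 46 28
f 45 25 47
f 45 47 46
f 46 47 48
f 46 48 28
f 47 25 49
f 47 49 48
f 48 49 50
f 48 50 28
f 49 25 51
f 49 51 50
f 50 51 52
f 50 52 28
f 51 25 53
f 51 53 52
f 52 53 54
f 52 54 28
f 53 25 55
f 53 55 54
f 54 55 56
f 54 56 28
f 55 25 57
f 55 57 56
f 56 57 58
f 56 58 28
f 57 25 26
f 57 26 58
f 58 26 27
f 58 27 28
f 60 59 63
f 60 63 61
f 61 63 64
f 61 64 62
f 63 59 65
f 63 65 64
f 64 65 66
f 64 66 62
f 65 59 67
f 65 67 66
f 66 67 68
f 66 68 62
f 67 59 69
f 67 69 68
f 68 69 70
f 68 70 62
f 69 59 71
f 69 71 70
f 70 71 72
f 70 72 62
f 71 59 73
f 71 73 72
f 72 73 74
f 72 74 62
f 73 59 75
f 73 75 74
f 74 75 76
f 74 76 62
f 75 59 77
f 75 77 76
f 76 77 78
f 76 78 62
f 77 59 79
f 77 79 78
f 78 79 80
f 78 80 62
f 79 59 81
f 79 81 80
f 80 81 82
f 80 82 62
f 81 59 83
f 81 83 82
f 82 83 84
f 82 84 62
f 83 59 85
f 83 85 84
f 84 85 86
f 84 86 62
f 85 59 87
f 85 87 86
f 86 87 88
f 86 88 62
f 87 59 89
f 87 89 88
f 88 89 90
f 88 90 62
f 89 59 60
f 89 60 90
f 90 60 61
f 90 61 62
f 92 91 95
f 92 95 93
f 93 95 96
f 93 96 94
f 95 91 97
f 95 97 96
f 96 97 98
f 96 98 94
f 97 91 99
f 97 99 98
f 98 99 100
f 98 100 94
f 99 91 101
f 99 101 100
f 100 101 102
f 100 102 94
f 101 91 103
f 101 103 102
f 102 103 104
f 102 104 94
f 103 91 105
f 103 105 104
f 104 105 106
f 104 106 94
f 105 91 107
f 105 107 106
f 106 107 108
f 106 108 94
f 107 91 109
f 107 109 108
f 108 109 110
f 108 110 94
f 109 91 111
f 109 111 110
f 110 111 112
f 110 112 94
f 111 91 113
f 111 113 112
f 112 113 114
f 112 114 94
f 113 91 115
f 113 115 114
f 114 115 116
f 114 116 94
f 115 91 117
f 115 117 116
f 116 117 118
f 116 118 94
f 117 91 119
f 117 119 118
f 118 119 120
f 118 120 94
f 119 91 92
f 119 92 120
f 120 92 93
f 120 93 94

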